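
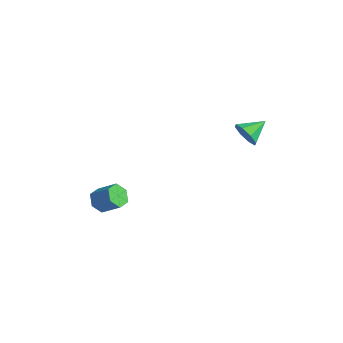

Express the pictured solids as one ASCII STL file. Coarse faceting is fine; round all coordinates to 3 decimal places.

solid 
facet normal -0.756 -0.258 -0.602
outer loop
vertex -2.614 -1.127 -4.371
vertex -2.883 -1.444 -3.897
vertex -3.019 -0.835 -3.987
endloop
endfacet
facet normal 0.123 0.848 -0.515
outer loop
vertex -2.614 -1.127 -4.371
vertex -3.019 -0.835 -3.987
vertex -1.767 -0.84 -3.696
endloop
endfacet
facet normal 0.123 0.847 -0.516
outer loop
vertex -1.767 -0.84 -3.696
vertex -3.019 -0.835 -3.987
vertex -2.172 -0.547 -3.312
endloop
endfacet
facet normal 0.756 0.256 0.602
outer loop
vertex -1.767 -0.84 -3.696
vertex -2.172 -0.547 -3.312
vertex -2.037 -1.156 -3.223
endloop
endfacet
facet normal -0.755 -0.258 -0.602
outer loop
vertex -3.019 -0.835 -3.987
vertex -2.883 -1.444 -3.897
vertex -3.288 -1.152 -3.514
endloop
endfacet
facet normal -0.496 0.825 0.271
outer loop
vertex -3.019 -0.835 -3.987
vertex -3.288 -1.152 -3.514
vertex -2.172 -0.547 -3.312
endloop
endfacet
facet normal -0.496 0.825 0.270
outer loop
vertex -2.172 -0.547 -3.312
vertex -3.288 -1.152 -3.514
vertex -2.442 -0.864 -2.839
endloop
endfacet
facet normal 0.756 0.256 0.603
outer loop
vertex -2.172 -0.547 -3.312
vertex -2.442 -0.864 -2.839
vertex -2.037 -1.156 -3.223
endloop
endfacet
facet normal -0.755 -0.257 -0.603
outer loop
vertex -3.288 -1.152 -3.514
vertex -2.883 -1.444 -3.897
vertex -3.153 -1.76 -3.424
endloop
endfacet
facet normal -0.619 -0.021 0.785
outer loop
vertex -3.288 -1.152 -3.514
vertex -3.153 -1.76 -3.424
vertex -2.442 -0.864 -2.839
endloop
endfacet
facet normal -0.619 -0.022 0.785
outer loop
vertex -2.442 -0.864 -2.839
vertex -3.153 -1.76 -3.424
vertex -2.306 -1.473 -2.749
endloop
endfacet
facet normal 0.756 0.258 0.602
outer loop
vertex -2.442 -0.864 -2.839
vertex -2.306 -1.473 -2.749
vertex -2.037 -1.156 -3.223
endloop
endfacet
facet normal -0.756 -0.256 -0.602
outer loop
vertex -3.153 -1.76 -3.424
vertex -2.883 -1.444 -3.897
vertex -2.748 -2.053 -3.808
endloop
endfacet
facet normal -0.124 -0.848 0.516
outer loop
vertex -3.153 -1.76 -3.424
vertex -2.748 -2.053 -3.808
vertex -2.306 -1.473 -2.749
endloop
endfacet
facet normal -0.123 -0.848 0.516
outer loop
vertex -2.306 -1.473 -2.749
vertex -2.748 -2.053 -3.808
vertex -1.901 -1.765 -3.133
endloop
endfacet
facet normal 0.756 0.258 0.602
outer loop
vertex -2.306 -1.473 -2.749
vertex -1.901 -1.765 -3.133
vertex -2.037 -1.156 -3.223
endloop
endfacet
facet normal -0.756 -0.256 -0.603
outer loop
vertex -2.748 -2.053 -3.808
vertex -2.883 -1.444 -3.897
vertex -2.478 -1.736 -4.281
endloop
endfacet
facet normal 0.496 -0.825 -0.270
outer loop
vertex -2.748 -2.053 -3.808
vertex -2.478 -1.736 -4.281
vertex -1.901 -1.765 -3.133
endloop
endfacet
facet normal 0.497 -0.825 -0.270
outer loop
vertex -1.901 -1.765 -3.133
vertex -2.478 -1.736 -4.281
vertex -1.632 -1.448 -3.606
endloop
endfacet
facet normal 0.755 0.258 0.602
outer loop
vertex -1.901 -1.765 -3.133
vertex -1.632 -1.448 -3.606
vertex -2.037 -1.156 -3.223
endloop
endfacet
facet normal -0.756 -0.258 -0.602
outer loop
vertex -2.478 -1.736 -4.281
vertex -2.883 -1.444 -3.897
vertex -2.614 -1.127 -4.371
endloop
endfacet
facet normal 0.619 0.022 -0.785
outer loop
vertex -2.478 -1.736 -4.281
vertex -2.614 -1.127 -4.371
vertex -1.632 -1.448 -3.606
endloop
endfacet
facet normal 0.619 0.021 -0.785
outer loop
vertex -1.632 -1.448 -3.606
vertex -2.614 -1.127 -4.371
vertex -1.767 -0.84 -3.696
endloop
endfacet
facet normal 0.755 0.257 0.603
outer loop
vertex -1.632 -1.448 -3.606
vertex -1.767 -0.84 -3.696
vertex -2.037 -1.156 -3.223
endloop
endfacet
facet normal -0.179 -0.908 -0.379
outer loop
vertex 3.284 1.518 1.547
vertex 2.861 1.391 2.051
vertex 2.802 1.658 1.44
endloop
endfacet
facet normal 0.343 0.723 -0.599
outer loop
vertex 3.284 1.518 1.547
vertex 2.802 1.658 1.44
vertex 3.059 2.389 2.469
endloop
endfacet
facet normal -0.180 -0.908 -0.379
outer loop
vertex 2.802 1.658 1.44
vertex 2.861 1.391 2.051
vertex 2.355 1.642 1.691
endloop
endfacet
facet normal -0.309 0.810 -0.498
outer loop
vertex 2.802 1.658 1.44
vertex 2.355 1.642 1.691
vertex 3.059 2.389 2.469
endloop
endfacet
facet normal -0.179 -0.907 -0.380
outer loop
vertex 2.355 1.642 1.691
vertex 2.861 1.391 2.051
vertex 2.205 1.478 2.153
endloop
endfacet
facet normal -0.730 0.683 0.005
outer loop
vertex 2.355 1.642 1.691
vertex 2.205 1.478 2.153
vertex 3.059 2.389 2.469
endloop
endfacet
facet normal -0.179 -0.908 -0.378
outer loop
vertex 2.205 1.478 2.153
vertex 2.861 1.391 2.051
vertex 2.439 1.264 2.556
endloop
endfacet
facet normal -0.672 0.418 0.612
outer loop
vertex 2.205 1.478 2.153
vertex 2.439 1.264 2.556
vertex 3.059 2.389 2.469
endloop
endfacet
facet normal -0.180 -0.908 -0.379
outer loop
vertex 2.439 1.264 2.556
vertex 2.861 1.391 2.051
vertex 2.92 1.124 2.663
endloop
endfacet
facet normal -0.167 0.167 0.972
outer loop
vertex 2.439 1.264 2.556
vertex 2.92 1.124 2.663
vertex 3.059 2.389 2.469
endloop
endfacet
facet normal -0.180 -0.908 -0.379
outer loop
vertex 2.92 1.124 2.663
vertex 2.861 1.391 2.051
vertex 3.367 1.14 2.412
endloop
endfacet
facet normal 0.486 0.080 0.870
outer loop
vertex 2.92 1.124 2.663
vertex 3.367 1.14 2.412
vertex 3.059 2.389 2.469
endloop
endfacet
facet normal -0.180 -0.908 -0.379
outer loop
vertex 3.367 1.14 2.412
vertex 2.861 1.391 2.051
vertex 3.518 1.303 1.95
endloop
endfacet
facet normal 0.906 0.207 0.369
outer loop
vertex 3.367 1.14 2.412
vertex 3.518 1.303 1.95
vertex 3.059 2.389 2.469
endloop
endfacet
facet normal -0.180 -0.907 -0.380
outer loop
vertex 3.518 1.303 1.95
vertex 2.861 1.391 2.051
vertex 3.284 1.518 1.547
endloop
endfacet
facet normal 0.848 0.473 -0.240
outer loop
vertex 3.518 1.303 1.95
vertex 3.284 1.518 1.547
vertex 3.059 2.389 2.469
endloop
endfacet

endsolid


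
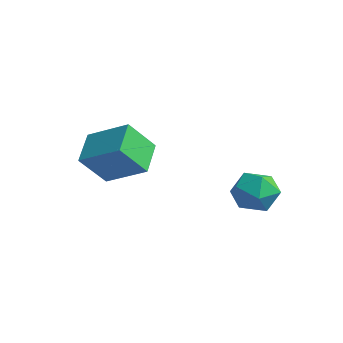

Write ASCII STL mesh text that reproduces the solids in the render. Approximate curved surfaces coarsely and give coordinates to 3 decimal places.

solid 
facet normal -0.972 -0.046 0.229
outer loop
vertex 0.119 3.238 -0.056
vertex 0.156 2.251 -0.098
vertex 0.335 2.717 0.756
endloop
endfacet
facet normal -0.669 0.531 0.519
outer loop
vertex 0.119 3.238 -0.056
vertex 0.335 2.717 0.756
vertex 0.835 3.545 0.553
endloop
endfacet
facet normal -0.389 0.921 -0.007
outer loop
vertex 0.119 3.238 -0.056
vertex 0.835 3.545 0.553
vertex 0.965 3.592 -0.425
endloop
endfacet
facet normal -0.517 0.585 -0.624
outer loop
vertex 0.119 3.238 -0.056
vertex 0.965 3.592 -0.425
vertex 0.546 2.792 -0.828
endloop
endfacet
facet normal -0.878 -0.013 -0.478
outer loop
vertex 0.119 3.238 -0.056
vertex 0.546 2.792 -0.828
vertex 0.156 2.251 -0.098
endloop
endfacet
facet normal -0.137 0.313 0.940
outer loop
vertex 0.835 3.545 0.553
vertex 0.335 2.717 0.756
vertex 1.314 2.748 0.888
endloop
endfacet
facet normal -0.626 -0.622 0.471
outer loop
vertex 0.335 2.717 0.756
vertex 0.156 2.251 -0.098
vertex 0.895 1.948 0.485
endloop
endfacet
facet normal -0.473 -0.568 -0.674
outer loop
vertex 0.156 2.251 -0.098
vertex 0.546 2.792 -0.828
vertex 1.025 1.995 -0.493
endloop
endfacet
facet normal 0.110 0.401 -0.910
outer loop
vertex 0.546 2.792 -0.828
vertex 0.965 3.592 -0.425
vertex 1.525 2.823 -0.696
endloop
endfacet
facet normal 0.318 0.944 0.088
outer loop
vertex 0.965 3.592 -0.425
vertex 0.835 3.545 0.553
vertex 1.704 3.289 0.158
endloop
endfacet
facet normal 0.517 -0.585 0.624
outer loop
vertex 1.741 2.302 0.116
vertex 1.314 2.748 0.888
vertex 0.895 1.948 0.485
endloop
endfacet
facet normal 0.389 -0.921 0.007
outer loop
vertex 1.741 2.302 0.116
vertex 0.895 1.948 0.485
vertex 1.025 1.995 -0.493
endloop
endfacet
facet normal 0.669 -0.531 -0.519
outer loop
vertex 1.741 2.302 0.116
vertex 1.025 1.995 -0.493
vertex 1.525 2.823 -0.696
endloop
endfacet
facet normal 0.972 0.046 -0.229
outer loop
vertex 1.741 2.302 0.116
vertex 1.525 2.823 -0.696
vertex 1.704 3.289 0.158
endloop
endfacet
facet normal 0.878 0.013 0.478
outer loop
vertex 1.741 2.302 0.116
vertex 1.704 3.289 0.158
vertex 1.314 2.748 0.888
endloop
endfacet
facet normal -0.110 -0.401 0.910
outer loop
vertex 0.895 1.948 0.485
vertex 1.314 2.748 0.888
vertex 0.335 2.717 0.756
endloop
endfacet
facet normal -0.318 -0.944 -0.088
outer loop
vertex 1.025 1.995 -0.493
vertex 0.895 1.948 0.485
vertex 0.156 2.251 -0.098
endloop
endfacet
facet normal 0.137 -0.313 -0.940
outer loop
vertex 1.525 2.823 -0.696
vertex 1.025 1.995 -0.493
vertex 0.546 2.792 -0.828
endloop
endfacet
facet normal 0.626 0.622 -0.471
outer loop
vertex 1.704 3.289 0.158
vertex 1.525 2.823 -0.696
vertex 0.965 3.592 -0.425
endloop
endfacet
facet normal 0.473 0.568 0.674
outer loop
vertex 1.314 2.748 0.888
vertex 1.704 3.289 0.158
vertex 0.835 3.545 0.553
endloop
endfacet
facet normal -0.602 0.641 0.476
outer loop
vertex -3.508 -1.278 2.251
vertex -2.056 -0.519 3.065
vertex -3.367 -0.239 1.029
endloop
endfacet
facet normal -0.794 -0.415 -0.445
outer loop
vertex -2.464 -1.201 0.315
vertex -3.508 -1.278 2.251
vertex -3.367 -0.239 1.029
endloop
endfacet
facet normal -0.602 0.641 0.476
outer loop
vertex -3.367 -0.239 1.029
vertex -2.056 -0.519 3.065
vertex -1.915 0.52 1.843
endloop
endfacet
facet normal 0.088 0.646 -0.759
outer loop
vertex -1.915 0.52 1.843
vertex -2.464 -1.201 0.315
vertex -3.367 -0.239 1.029
endloop
endfacet
facet normal -0.088 -0.646 0.759
outer loop
vertex -3.508 -1.278 2.251
vertex -1.153 -1.481 2.351
vertex -2.056 -0.519 3.065
endloop
endfacet
facet normal -0.794 -0.415 -0.445
outer loop
vertex -2.605 -2.24 1.537
vertex -3.508 -1.278 2.251
vertex -2.464 -1.201 0.315
endloop
endfacet
facet normal -0.088 -0.646 0.759
outer loop
vertex -2.605 -2.24 1.537
vertex -1.153 -1.481 2.351
vertex -3.508 -1.278 2.251
endloop
endfacet
facet normal 0.794 0.415 0.445
outer loop
vertex -2.056 -0.519 3.065
vertex -1.153 -1.481 2.351
vertex -1.915 0.52 1.843
endloop
endfacet
facet normal 0.088 0.646 -0.759
outer loop
vertex -1.012 -0.442 1.129
vertex -2.464 -1.201 0.315
vertex -1.915 0.52 1.843
endloop
endfacet
facet normal 0.794 0.415 0.445
outer loop
vertex -1.915 0.52 1.843
vertex -1.153 -1.481 2.351
vertex -1.012 -0.442 1.129
endloop
endfacet
facet normal 0.602 -0.641 -0.476
outer loop
vertex -1.012 -0.442 1.129
vertex -2.605 -2.24 1.537
vertex -2.464 -1.201 0.315
endloop
endfacet
facet normal 0.602 -0.641 -0.476
outer loop
vertex -1.153 -1.481 2.351
vertex -2.605 -2.24 1.537
vertex -1.012 -0.442 1.129
endloop
endfacet

endsolid


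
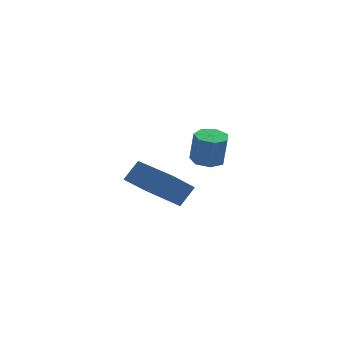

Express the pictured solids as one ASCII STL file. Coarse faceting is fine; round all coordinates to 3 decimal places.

solid 
facet normal -0.406 -0.644 0.648
outer loop
vertex 0.569 -3.213 -0.137
vertex -1.13 -2.069 -0.065
vertex 0.177 -3.747 -0.913
endloop
endfacet
facet normal 0.829 -0.558 -0.035
outer loop
vertex 0.73 -2.871 -1.795
vertex 0.569 -3.213 -0.137
vertex 0.177 -3.747 -0.913
endloop
endfacet
facet normal -0.406 -0.644 0.648
outer loop
vertex 0.177 -3.747 -0.913
vertex -1.13 -2.069 -0.065
vertex -1.522 -2.603 -0.841
endloop
endfacet
facet normal -0.384 -0.523 -0.761
outer loop
vertex -1.522 -2.603 -0.841
vertex 0.73 -2.871 -1.795
vertex 0.177 -3.747 -0.913
endloop
endfacet
facet normal 0.384 0.523 0.761
outer loop
vertex 0.569 -3.213 -0.137
vertex -0.577 -1.193 -0.947
vertex -1.13 -2.069 -0.065
endloop
endfacet
facet normal 0.829 -0.558 -0.035
outer loop
vertex 1.122 -2.337 -1.019
vertex 0.569 -3.213 -0.137
vertex 0.73 -2.871 -1.795
endloop
endfacet
facet normal 0.384 0.523 0.761
outer loop
vertex 1.122 -2.337 -1.019
vertex -0.577 -1.193 -0.947
vertex 0.569 -3.213 -0.137
endloop
endfacet
facet normal -0.829 0.558 0.035
outer loop
vertex -1.13 -2.069 -0.065
vertex -0.577 -1.193 -0.947
vertex -1.522 -2.603 -0.841
endloop
endfacet
facet normal -0.384 -0.523 -0.761
outer loop
vertex -0.969 -1.727 -1.723
vertex 0.73 -2.871 -1.795
vertex -1.522 -2.603 -0.841
endloop
endfacet
facet normal -0.829 0.558 0.035
outer loop
vertex -1.522 -2.603 -0.841
vertex -0.577 -1.193 -0.947
vertex -0.969 -1.727 -1.723
endloop
endfacet
facet normal 0.406 0.644 -0.648
outer loop
vertex -0.969 -1.727 -1.723
vertex 1.122 -2.337 -1.019
vertex 0.73 -2.871 -1.795
endloop
endfacet
facet normal 0.406 0.644 -0.648
outer loop
vertex -0.577 -1.193 -0.947
vertex 1.122 -2.337 -1.019
vertex -0.969 -1.727 -1.723
endloop
endfacet
facet normal -0.148 0.104 -0.984
outer loop
vertex 0.94 2.303 -1.444
vertex 0.397 1.862 -1.409
vertex 0.4 2.559 -1.336
endloop
endfacet
facet normal 0.433 0.901 0.030
outer loop
vertex 0.94 2.303 -1.444
vertex 0.4 2.559 -1.336
vertex 1.146 2.158 -0.066
endloop
endfacet
facet normal 0.433 0.901 0.030
outer loop
vertex 1.146 2.158 -0.066
vertex 0.4 2.559 -1.336
vertex 0.606 2.414 0.041
endloop
endfacet
facet normal 0.146 -0.102 0.984
outer loop
vertex 1.146 2.158 -0.066
vertex 0.606 2.414 0.041
vertex 0.603 1.718 -0.031
endloop
endfacet
facet normal -0.147 0.104 -0.984
outer loop
vertex 0.4 2.559 -1.336
vertex 0.397 1.862 -1.409
vertex -0.143 2.29 -1.283
endloop
endfacet
facet normal -0.426 0.891 0.158
outer loop
vertex 0.4 2.559 -1.336
vertex -0.143 2.29 -1.283
vertex 0.606 2.414 0.041
endloop
endfacet
facet normal -0.425 0.891 0.157
outer loop
vertex 0.606 2.414 0.041
vertex -0.143 2.29 -1.283
vertex 0.064 2.146 0.094
endloop
endfacet
facet normal 0.147 -0.102 0.984
outer loop
vertex 0.606 2.414 0.041
vertex 0.064 2.146 0.094
vertex 0.603 1.718 -0.031
endloop
endfacet
facet normal -0.147 0.104 -0.984
outer loop
vertex -0.143 2.29 -1.283
vertex 0.397 1.862 -1.409
vertex -0.279 1.7 -1.325
endloop
endfacet
facet normal -0.963 0.210 0.167
outer loop
vertex -0.143 2.29 -1.283
vertex -0.279 1.7 -1.325
vertex 0.064 2.146 0.094
endloop
endfacet
facet normal -0.963 0.212 0.166
outer loop
vertex 0.064 2.146 0.094
vertex -0.279 1.7 -1.325
vertex -0.073 1.555 0.053
endloop
endfacet
facet normal 0.147 -0.102 0.984
outer loop
vertex 0.064 2.146 0.094
vertex -0.073 1.555 0.053
vertex 0.603 1.718 -0.031
endloop
endfacet
facet normal -0.147 0.104 -0.984
outer loop
vertex -0.279 1.7 -1.325
vertex 0.397 1.862 -1.409
vertex 0.094 1.232 -1.43
endloop
endfacet
facet normal -0.776 -0.629 0.050
outer loop
vertex -0.279 1.7 -1.325
vertex 0.094 1.232 -1.43
vertex -0.073 1.555 0.053
endloop
endfacet
facet normal -0.776 -0.629 0.050
outer loop
vertex -0.073 1.555 0.053
vertex 0.094 1.232 -1.43
vertex 0.3 1.087 -0.052
endloop
endfacet
facet normal 0.147 -0.103 0.984
outer loop
vertex -0.073 1.555 0.053
vertex 0.3 1.087 -0.052
vertex 0.603 1.718 -0.031
endloop
endfacet
facet normal -0.147 0.103 -0.984
outer loop
vertex 0.094 1.232 -1.43
vertex 0.397 1.862 -1.409
vertex 0.695 1.239 -1.519
endloop
endfacet
facet normal -0.004 -0.995 -0.104
outer loop
vertex 0.094 1.232 -1.43
vertex 0.695 1.239 -1.519
vertex 0.3 1.087 -0.052
endloop
endfacet
facet normal -0.004 -0.995 -0.104
outer loop
vertex 0.3 1.087 -0.052
vertex 0.695 1.239 -1.519
vertex 0.901 1.094 -0.142
endloop
endfacet
facet normal 0.148 -0.104 0.983
outer loop
vertex 0.3 1.087 -0.052
vertex 0.901 1.094 -0.142
vertex 0.603 1.718 -0.031
endloop
endfacet
facet normal -0.147 0.104 -0.984
outer loop
vertex 0.695 1.239 -1.519
vertex 0.397 1.862 -1.409
vertex 1.071 1.715 -1.525
endloop
endfacet
facet normal 0.771 -0.611 -0.180
outer loop
vertex 0.695 1.239 -1.519
vertex 1.071 1.715 -1.525
vertex 0.901 1.094 -0.142
endloop
endfacet
facet normal 0.771 -0.611 -0.180
outer loop
vertex 0.901 1.094 -0.142
vertex 1.071 1.715 -1.525
vertex 1.277 1.57 -0.148
endloop
endfacet
facet normal 0.148 -0.104 0.983
outer loop
vertex 0.901 1.094 -0.142
vertex 1.277 1.57 -0.148
vertex 0.603 1.718 -0.031
endloop
endfacet
facet normal -0.147 0.103 -0.984
outer loop
vertex 1.071 1.715 -1.525
vertex 0.397 1.862 -1.409
vertex 0.94 2.303 -1.444
endloop
endfacet
facet normal 0.965 0.232 -0.120
outer loop
vertex 1.071 1.715 -1.525
vertex 0.94 2.303 -1.444
vertex 1.277 1.57 -0.148
endloop
endfacet
facet normal 0.965 0.232 -0.120
outer loop
vertex 1.277 1.57 -0.148
vertex 0.94 2.303 -1.444
vertex 1.146 2.158 -0.066
endloop
endfacet
facet normal 0.148 -0.104 0.984
outer loop
vertex 1.277 1.57 -0.148
vertex 1.146 2.158 -0.066
vertex 0.603 1.718 -0.031
endloop
endfacet

endsolid


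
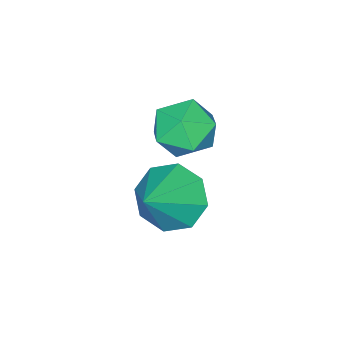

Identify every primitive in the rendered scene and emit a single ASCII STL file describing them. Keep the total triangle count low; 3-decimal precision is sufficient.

solid 
facet normal -0.871 -0.313 0.379
outer loop
vertex -4.285 0.534 0.744
vertex -3.891 -0.448 0.839
vertex -3.791 0.243 1.639
endloop
endfacet
facet normal -0.755 0.373 0.538
outer loop
vertex -4.285 0.534 0.744
vertex -3.791 0.243 1.639
vertex -3.613 1.203 1.223
endloop
endfacet
facet normal -0.677 0.732 -0.074
outer loop
vertex -4.285 0.534 0.744
vertex -3.613 1.203 1.223
vertex -3.603 1.106 0.165
endloop
endfacet
facet normal -0.744 0.267 -0.612
outer loop
vertex -4.285 0.534 0.744
vertex -3.603 1.106 0.165
vertex -3.775 0.085 -0.072
endloop
endfacet
facet normal -0.864 -0.379 -0.332
outer loop
vertex -4.285 0.534 0.744
vertex -3.775 0.085 -0.072
vertex -3.891 -0.448 0.839
endloop
endfacet
facet normal -0.141 0.415 0.899
outer loop
vertex -3.613 1.203 1.223
vertex -3.791 0.243 1.639
vertex -2.805 0.635 1.612
endloop
endfacet
facet normal -0.329 -0.694 0.641
outer loop
vertex -3.791 0.243 1.639
vertex -3.891 -0.448 0.839
vertex -2.977 -0.386 1.375
endloop
endfacet
facet normal -0.318 -0.800 -0.509
outer loop
vertex -3.891 -0.448 0.839
vertex -3.775 0.085 -0.072
vertex -2.967 -0.483 0.317
endloop
endfacet
facet normal -0.123 0.244 -0.962
outer loop
vertex -3.775 0.085 -0.072
vertex -3.603 1.106 0.165
vertex -2.789 0.477 -0.099
endloop
endfacet
facet normal -0.014 0.996 -0.091
outer loop
vertex -3.603 1.106 0.165
vertex -3.613 1.203 1.223
vertex -2.689 1.168 0.701
endloop
endfacet
facet normal 0.744 -0.267 0.612
outer loop
vertex -2.295 0.186 0.796
vertex -2.805 0.635 1.612
vertex -2.977 -0.386 1.375
endloop
endfacet
facet normal 0.677 -0.732 0.074
outer loop
vertex -2.295 0.186 0.796
vertex -2.977 -0.386 1.375
vertex -2.967 -0.483 0.317
endloop
endfacet
facet normal 0.755 -0.373 -0.538
outer loop
vertex -2.295 0.186 0.796
vertex -2.967 -0.483 0.317
vertex -2.789 0.477 -0.099
endloop
endfacet
facet normal 0.871 0.313 -0.379
outer loop
vertex -2.295 0.186 0.796
vertex -2.789 0.477 -0.099
vertex -2.689 1.168 0.701
endloop
endfacet
facet normal 0.864 0.379 0.332
outer loop
vertex -2.295 0.186 0.796
vertex -2.689 1.168 0.701
vertex -2.805 0.635 1.612
endloop
endfacet
facet normal 0.123 -0.244 0.962
outer loop
vertex -2.977 -0.386 1.375
vertex -2.805 0.635 1.612
vertex -3.791 0.243 1.639
endloop
endfacet
facet normal 0.014 -0.996 0.091
outer loop
vertex -2.967 -0.483 0.317
vertex -2.977 -0.386 1.375
vertex -3.891 -0.448 0.839
endloop
endfacet
facet normal 0.141 -0.415 -0.899
outer loop
vertex -2.789 0.477 -0.099
vertex -2.967 -0.483 0.317
vertex -3.775 0.085 -0.072
endloop
endfacet
facet normal 0.329 0.694 -0.641
outer loop
vertex -2.689 1.168 0.701
vertex -2.789 0.477 -0.099
vertex -3.603 1.106 0.165
endloop
endfacet
facet normal 0.318 0.800 0.509
outer loop
vertex -2.805 0.635 1.612
vertex -2.689 1.168 0.701
vertex -3.613 1.203 1.223
endloop
endfacet
facet normal -0.786 -0.135 -0.604
outer loop
vertex -0.53 1.104 -0.582
vertex -1.159 1.66 0.112
vertex -0.543 1.922 -0.748
endloop
endfacet
facet normal 0.925 -0.061 -0.374
outer loop
vertex -0.53 1.104 -0.582
vertex -0.543 1.922 -0.748
vertex 0.239 1.9 1.188
endloop
endfacet
facet normal -0.786 -0.133 -0.604
outer loop
vertex -0.543 1.922 -0.748
vertex -1.159 1.66 0.112
vertex -0.916 2.586 -0.409
endloop
endfacet
facet normal 0.758 0.579 -0.300
outer loop
vertex -0.543 1.922 -0.748
vertex -0.916 2.586 -0.409
vertex 0.239 1.9 1.188
endloop
endfacet
facet normal -0.786 -0.134 -0.604
outer loop
vertex -0.916 2.586 -0.409
vertex -1.159 1.66 0.112
vertex -1.432 2.709 0.235
endloop
endfacet
facet normal 0.374 0.919 0.124
outer loop
vertex -0.916 2.586 -0.409
vertex -1.432 2.709 0.235
vertex 0.239 1.9 1.188
endloop
endfacet
facet normal -0.786 -0.134 -0.604
outer loop
vertex -1.432 2.709 0.235
vertex -1.159 1.66 0.112
vertex -1.788 2.217 0.807
endloop
endfacet
facet normal -0.004 0.759 0.651
outer loop
vertex -1.432 2.709 0.235
vertex -1.788 2.217 0.807
vertex 0.239 1.9 1.188
endloop
endfacet
facet normal -0.786 -0.133 -0.604
outer loop
vertex -1.788 2.217 0.807
vertex -1.159 1.66 0.112
vertex -1.776 1.399 0.972
endloop
endfacet
facet normal -0.152 0.193 0.969
outer loop
vertex -1.788 2.217 0.807
vertex -1.776 1.399 0.972
vertex 0.239 1.9 1.188
endloop
endfacet
facet normal -0.785 -0.135 -0.604
outer loop
vertex -1.776 1.399 0.972
vertex -1.159 1.66 0.112
vertex -1.402 0.735 0.634
endloop
endfacet
facet normal 0.015 -0.447 0.895
outer loop
vertex -1.776 1.399 0.972
vertex -1.402 0.735 0.634
vertex 0.239 1.9 1.188
endloop
endfacet
facet normal -0.786 -0.134 -0.604
outer loop
vertex -1.402 0.735 0.634
vertex -1.159 1.66 0.112
vertex -0.886 0.612 -0.01
endloop
endfacet
facet normal 0.400 -0.787 0.470
outer loop
vertex -1.402 0.735 0.634
vertex -0.886 0.612 -0.01
vertex 0.239 1.9 1.188
endloop
endfacet
facet normal -0.785 -0.134 -0.604
outer loop
vertex -0.886 0.612 -0.01
vertex -1.159 1.66 0.112
vertex -0.53 1.104 -0.582
endloop
endfacet
facet normal 0.777 -0.627 -0.056
outer loop
vertex -0.886 0.612 -0.01
vertex -0.53 1.104 -0.582
vertex 0.239 1.9 1.188
endloop
endfacet

endsolid


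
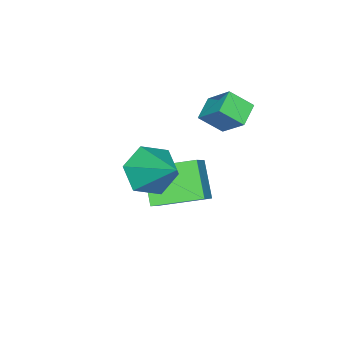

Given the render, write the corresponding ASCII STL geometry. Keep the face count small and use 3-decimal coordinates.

solid 
facet normal -0.335 -0.739 -0.584
outer loop
vertex 4.107 0.595 3.497
vertex 3.361 1.259 3.085
vertex 4.333 1.185 2.621
endloop
endfacet
facet normal 0.976 -0.065 0.208
outer loop
vertex 4.107 0.595 3.497
vertex 4.333 1.185 2.621
vertex 4.079 2.841 4.335
endloop
endfacet
facet normal -0.335 -0.739 -0.584
outer loop
vertex 4.333 1.185 2.621
vertex 3.361 1.259 3.085
vertex 3.587 1.849 2.209
endloop
endfacet
facet normal 0.722 0.548 -0.423
outer loop
vertex 4.333 1.185 2.621
vertex 3.587 1.849 2.209
vertex 4.079 2.841 4.335
endloop
endfacet
facet normal -0.335 -0.739 -0.584
outer loop
vertex 3.587 1.849 2.209
vertex 3.361 1.259 3.085
vertex 2.615 1.923 2.673
endloop
endfacet
facet normal -0.120 0.910 -0.397
outer loop
vertex 3.587 1.849 2.209
vertex 2.615 1.923 2.673
vertex 4.079 2.841 4.335
endloop
endfacet
facet normal -0.336 -0.739 -0.584
outer loop
vertex 2.615 1.923 2.673
vertex 3.361 1.259 3.085
vertex 2.389 1.333 3.55
endloop
endfacet
facet normal -0.707 0.657 0.260
outer loop
vertex 2.615 1.923 2.673
vertex 2.389 1.333 3.55
vertex 4.079 2.841 4.335
endloop
endfacet
facet normal -0.336 -0.739 -0.584
outer loop
vertex 2.389 1.333 3.55
vertex 3.361 1.259 3.085
vertex 3.135 0.669 3.961
endloop
endfacet
facet normal -0.452 0.043 0.891
outer loop
vertex 2.389 1.333 3.55
vertex 3.135 0.669 3.961
vertex 4.079 2.841 4.335
endloop
endfacet
facet normal -0.335 -0.739 -0.584
outer loop
vertex 3.135 0.669 3.961
vertex 3.361 1.259 3.085
vertex 4.107 0.595 3.497
endloop
endfacet
facet normal 0.389 -0.318 0.865
outer loop
vertex 3.135 0.669 3.961
vertex 4.107 0.595 3.497
vertex 4.079 2.841 4.335
endloop
endfacet
facet normal -0.489 0.832 0.263
outer loop
vertex -0.884 0.721 0.482
vertex 0.132 1.047 1.342
vertex -0.09 1.589 -0.786
endloop
endfacet
facet normal -0.741 -0.238 -0.627
outer loop
vertex 0.908 -0.107 -1.322
vertex -0.884 0.721 0.482
vertex -0.09 1.589 -0.786
endloop
endfacet
facet normal -0.489 0.832 0.263
outer loop
vertex -0.09 1.589 -0.786
vertex 0.132 1.047 1.342
vertex 0.926 1.915 0.074
endloop
endfacet
facet normal 0.459 0.502 -0.733
outer loop
vertex 0.926 1.915 0.074
vertex 0.908 -0.107 -1.322
vertex -0.09 1.589 -0.786
endloop
endfacet
facet normal -0.459 -0.502 0.733
outer loop
vertex -0.884 0.721 0.482
vertex 1.13 -0.649 0.806
vertex 0.132 1.047 1.342
endloop
endfacet
facet normal -0.741 -0.238 -0.627
outer loop
vertex 0.114 -0.975 -0.054
vertex -0.884 0.721 0.482
vertex 0.908 -0.107 -1.322
endloop
endfacet
facet normal -0.459 -0.502 0.733
outer loop
vertex 0.114 -0.975 -0.054
vertex 1.13 -0.649 0.806
vertex -0.884 0.721 0.482
endloop
endfacet
facet normal 0.741 0.238 0.627
outer loop
vertex 0.132 1.047 1.342
vertex 1.13 -0.649 0.806
vertex 0.926 1.915 0.074
endloop
endfacet
facet normal 0.459 0.502 -0.733
outer loop
vertex 1.924 0.219 -0.462
vertex 0.908 -0.107 -1.322
vertex 0.926 1.915 0.074
endloop
endfacet
facet normal 0.741 0.238 0.627
outer loop
vertex 0.926 1.915 0.074
vertex 1.13 -0.649 0.806
vertex 1.924 0.219 -0.462
endloop
endfacet
facet normal 0.489 -0.832 -0.263
outer loop
vertex 1.924 0.219 -0.462
vertex 0.114 -0.975 -0.054
vertex 0.908 -0.107 -1.322
endloop
endfacet
facet normal 0.489 -0.832 -0.263
outer loop
vertex 1.13 -0.649 0.806
vertex 0.114 -0.975 -0.054
vertex 1.924 0.219 -0.462
endloop
endfacet
facet normal -0.904 -0.169 0.392
outer loop
vertex -1.014 1.68 4.723
vertex -1.474 2.462 3.999
vertex -1.247 0.623 3.729
endloop
endfacet
facet normal 0.396 -0.674 0.624
outer loop
vertex -0.306 0.798 3.321
vertex -1.014 1.68 4.723
vertex -1.247 0.623 3.729
endloop
endfacet
facet normal -0.904 -0.169 0.392
outer loop
vertex -1.247 0.623 3.729
vertex -1.474 2.462 3.999
vertex -1.707 1.404 3.005
endloop
endfacet
facet normal -0.159 -0.720 -0.676
outer loop
vertex -1.707 1.404 3.005
vertex -0.306 0.798 3.321
vertex -1.247 0.623 3.729
endloop
endfacet
facet normal 0.159 0.720 0.676
outer loop
vertex -1.014 1.68 4.723
vertex -0.533 2.637 3.591
vertex -1.474 2.462 3.999
endloop
endfacet
facet normal 0.396 -0.673 0.624
outer loop
vertex -0.073 1.856 4.315
vertex -1.014 1.68 4.723
vertex -0.306 0.798 3.321
endloop
endfacet
facet normal 0.158 0.720 0.676
outer loop
vertex -0.073 1.856 4.315
vertex -0.533 2.637 3.591
vertex -1.014 1.68 4.723
endloop
endfacet
facet normal -0.396 0.674 -0.624
outer loop
vertex -1.474 2.462 3.999
vertex -0.533 2.637 3.591
vertex -1.707 1.404 3.005
endloop
endfacet
facet normal -0.159 -0.719 -0.676
outer loop
vertex -0.766 1.58 2.597
vertex -0.306 0.798 3.321
vertex -1.707 1.404 3.005
endloop
endfacet
facet normal -0.396 0.674 -0.624
outer loop
vertex -1.707 1.404 3.005
vertex -0.533 2.637 3.591
vertex -0.766 1.58 2.597
endloop
endfacet
facet normal 0.904 0.169 -0.392
outer loop
vertex -0.766 1.58 2.597
vertex -0.073 1.856 4.315
vertex -0.306 0.798 3.321
endloop
endfacet
facet normal 0.904 0.169 -0.392
outer loop
vertex -0.533 2.637 3.591
vertex -0.073 1.856 4.315
vertex -0.766 1.58 2.597
endloop
endfacet

endsolid


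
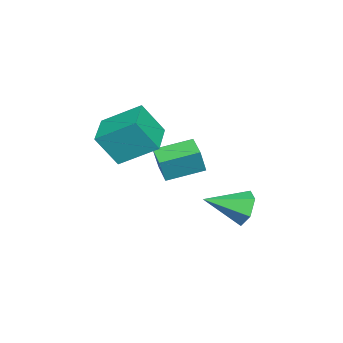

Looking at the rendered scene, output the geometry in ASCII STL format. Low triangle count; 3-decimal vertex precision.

solid 
facet normal -0.805 -0.546 0.231
outer loop
vertex -2.197 -0.618 0.25
vertex -3.027 0.782 0.666
vertex -2.603 -0.512 -0.916
endloop
endfacet
facet normal 0.494 -0.833 -0.248
outer loop
vertex -1.733 0.078 -1.166
vertex -2.197 -0.618 0.25
vertex -2.603 -0.512 -0.916
endloop
endfacet
facet normal -0.805 -0.546 0.231
outer loop
vertex -2.603 -0.512 -0.916
vertex -3.027 0.782 0.666
vertex -3.433 0.888 -0.501
endloop
endfacet
facet normal -0.328 0.085 -0.941
outer loop
vertex -3.433 0.888 -0.501
vertex -1.733 0.078 -1.166
vertex -2.603 -0.512 -0.916
endloop
endfacet
facet normal 0.328 -0.085 0.941
outer loop
vertex -2.197 -0.618 0.25
vertex -2.157 1.372 0.416
vertex -3.027 0.782 0.666
endloop
endfacet
facet normal 0.494 -0.833 -0.248
outer loop
vertex -1.327 -0.028 0.001
vertex -2.197 -0.618 0.25
vertex -1.733 0.078 -1.166
endloop
endfacet
facet normal 0.327 -0.085 0.941
outer loop
vertex -1.327 -0.028 0.001
vertex -2.157 1.372 0.416
vertex -2.197 -0.618 0.25
endloop
endfacet
facet normal -0.494 0.833 0.248
outer loop
vertex -3.027 0.782 0.666
vertex -2.157 1.372 0.416
vertex -3.433 0.888 -0.501
endloop
endfacet
facet normal -0.327 0.086 -0.941
outer loop
vertex -2.563 1.478 -0.75
vertex -1.733 0.078 -1.166
vertex -3.433 0.888 -0.501
endloop
endfacet
facet normal -0.494 0.833 0.248
outer loop
vertex -3.433 0.888 -0.501
vertex -2.157 1.372 0.416
vertex -2.563 1.478 -0.75
endloop
endfacet
facet normal 0.805 0.546 -0.231
outer loop
vertex -2.563 1.478 -0.75
vertex -1.327 -0.028 0.001
vertex -1.733 0.078 -1.166
endloop
endfacet
facet normal 0.805 0.546 -0.231
outer loop
vertex -2.157 1.372 0.416
vertex -1.327 -0.028 0.001
vertex -2.563 1.478 -0.75
endloop
endfacet
facet normal -0.971 -0.209 0.121
outer loop
vertex -1.749 -2.584 1.728
vertex -1.97 -0.976 2.734
vertex -2.1 -1.759 0.331
endloop
endfacet
facet normal 0.116 -0.842 -0.526
outer loop
vertex -0.45 -1.404 0.126
vertex -1.749 -2.584 1.728
vertex -2.1 -1.759 0.331
endloop
endfacet
facet normal -0.971 -0.209 0.121
outer loop
vertex -2.1 -1.759 0.331
vertex -1.97 -0.976 2.734
vertex -2.321 -0.151 1.337
endloop
endfacet
facet normal -0.212 0.497 -0.841
outer loop
vertex -2.321 -0.151 1.337
vertex -0.45 -1.404 0.126
vertex -2.1 -1.759 0.331
endloop
endfacet
facet normal 0.212 -0.497 0.841
outer loop
vertex -1.749 -2.584 1.728
vertex -0.32 -0.621 2.529
vertex -1.97 -0.976 2.734
endloop
endfacet
facet normal 0.116 -0.842 -0.526
outer loop
vertex -0.099 -2.229 1.523
vertex -1.749 -2.584 1.728
vertex -0.45 -1.404 0.126
endloop
endfacet
facet normal 0.212 -0.497 0.841
outer loop
vertex -0.099 -2.229 1.523
vertex -0.32 -0.621 2.529
vertex -1.749 -2.584 1.728
endloop
endfacet
facet normal -0.116 0.842 0.526
outer loop
vertex -1.97 -0.976 2.734
vertex -0.32 -0.621 2.529
vertex -2.321 -0.151 1.337
endloop
endfacet
facet normal -0.212 0.497 -0.841
outer loop
vertex -0.671 0.204 1.132
vertex -0.45 -1.404 0.126
vertex -2.321 -0.151 1.337
endloop
endfacet
facet normal -0.116 0.842 0.526
outer loop
vertex -2.321 -0.151 1.337
vertex -0.32 -0.621 2.529
vertex -0.671 0.204 1.132
endloop
endfacet
facet normal 0.971 0.209 -0.121
outer loop
vertex -0.671 0.204 1.132
vertex -0.099 -2.229 1.523
vertex -0.45 -1.404 0.126
endloop
endfacet
facet normal 0.971 0.209 -0.121
outer loop
vertex -0.32 -0.621 2.529
vertex -0.099 -2.229 1.523
vertex -0.671 0.204 1.132
endloop
endfacet
facet normal -0.436 0.826 -0.356
outer loop
vertex -2.878 2.839 -3.827
vertex -3.423 2.865 -3.099
vertex -2.622 3.295 -3.082
endloop
endfacet
facet normal 0.957 -0.088 -0.275
outer loop
vertex -2.878 2.839 -3.827
vertex -2.622 3.295 -3.082
vertex -2.617 1.335 -2.441
endloop
endfacet
facet normal -0.436 0.827 -0.355
outer loop
vertex -2.622 3.295 -3.082
vertex -3.423 2.865 -3.099
vertex -3.167 3.32 -2.354
endloop
endfacet
facet normal 0.789 0.193 0.584
outer loop
vertex -2.622 3.295 -3.082
vertex -3.167 3.32 -2.354
vertex -2.617 1.335 -2.441
endloop
endfacet
facet normal -0.436 0.827 -0.355
outer loop
vertex -3.167 3.32 -2.354
vertex -3.423 2.865 -3.099
vertex -3.969 2.89 -2.371
endloop
endfacet
facet normal 0.002 -0.043 0.999
outer loop
vertex -3.167 3.32 -2.354
vertex -3.969 2.89 -2.371
vertex -2.617 1.335 -2.441
endloop
endfacet
facet normal -0.437 0.826 -0.356
outer loop
vertex -3.969 2.89 -2.371
vertex -3.423 2.865 -3.099
vertex -4.225 2.434 -3.116
endloop
endfacet
facet normal -0.616 -0.560 0.554
outer loop
vertex -3.969 2.89 -2.371
vertex -4.225 2.434 -3.116
vertex -2.617 1.335 -2.441
endloop
endfacet
facet normal -0.437 0.826 -0.356
outer loop
vertex -4.225 2.434 -3.116
vertex -3.423 2.865 -3.099
vertex -3.679 2.409 -3.844
endloop
endfacet
facet normal -0.446 -0.841 -0.306
outer loop
vertex -4.225 2.434 -3.116
vertex -3.679 2.409 -3.844
vertex -2.617 1.335 -2.441
endloop
endfacet
facet normal -0.436 0.826 -0.356
outer loop
vertex -3.679 2.409 -3.844
vertex -3.423 2.865 -3.099
vertex -2.878 2.839 -3.827
endloop
endfacet
facet normal 0.340 -0.605 -0.720
outer loop
vertex -3.679 2.409 -3.844
vertex -2.878 2.839 -3.827
vertex -2.617 1.335 -2.441
endloop
endfacet

endsolid


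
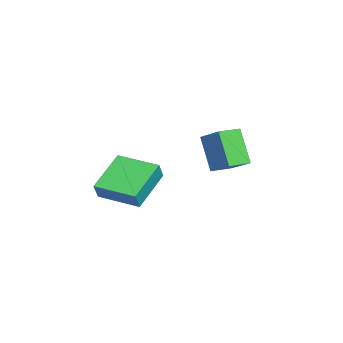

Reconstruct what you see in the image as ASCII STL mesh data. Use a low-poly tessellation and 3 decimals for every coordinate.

solid 
facet normal -0.838 0.319 0.442
outer loop
vertex 0.621 -2.498 2.334
vertex 1.303 -0.588 2.248
vertex 0.221 -2.393 1.5
endloop
endfacet
facet normal -0.336 -0.941 0.043
outer loop
vertex 2.057 -3.092 0.532
vertex 0.621 -2.498 2.334
vertex 0.221 -2.393 1.5
endloop
endfacet
facet normal -0.838 0.319 0.442
outer loop
vertex 0.221 -2.393 1.5
vertex 1.303 -0.588 2.248
vertex 0.904 -0.483 1.415
endloop
endfacet
facet normal -0.429 0.114 -0.896
outer loop
vertex 0.904 -0.483 1.415
vertex 2.057 -3.092 0.532
vertex 0.221 -2.393 1.5
endloop
endfacet
facet normal 0.429 -0.113 0.896
outer loop
vertex 0.621 -2.498 2.334
vertex 3.139 -1.287 1.28
vertex 1.303 -0.588 2.248
endloop
endfacet
facet normal -0.336 -0.941 0.042
outer loop
vertex 2.456 -3.197 1.365
vertex 0.621 -2.498 2.334
vertex 2.057 -3.092 0.532
endloop
endfacet
facet normal 0.430 -0.114 0.896
outer loop
vertex 2.456 -3.197 1.365
vertex 3.139 -1.287 1.28
vertex 0.621 -2.498 2.334
endloop
endfacet
facet normal 0.336 0.941 -0.042
outer loop
vertex 1.303 -0.588 2.248
vertex 3.139 -1.287 1.28
vertex 0.904 -0.483 1.415
endloop
endfacet
facet normal -0.430 0.113 -0.896
outer loop
vertex 2.739 -1.182 0.446
vertex 2.057 -3.092 0.532
vertex 0.904 -0.483 1.415
endloop
endfacet
facet normal 0.336 0.941 -0.043
outer loop
vertex 0.904 -0.483 1.415
vertex 3.139 -1.287 1.28
vertex 2.739 -1.182 0.446
endloop
endfacet
facet normal 0.838 -0.319 -0.442
outer loop
vertex 2.739 -1.182 0.446
vertex 2.456 -3.197 1.365
vertex 2.057 -3.092 0.532
endloop
endfacet
facet normal 0.838 -0.319 -0.442
outer loop
vertex 3.139 -1.287 1.28
vertex 2.456 -3.197 1.365
vertex 2.739 -1.182 0.446
endloop
endfacet
facet normal -0.486 -0.304 0.820
outer loop
vertex -2.498 1.438 2.539
vertex -3.281 2.295 2.393
vertex -3.364 0.5 1.678
endloop
endfacet
facet normal 0.669 -0.732 0.124
outer loop
vertex -2.399 1.105 0.047
vertex -2.498 1.438 2.539
vertex -3.364 0.5 1.678
endloop
endfacet
facet normal -0.485 -0.304 0.820
outer loop
vertex -3.364 0.5 1.678
vertex -3.281 2.295 2.393
vertex -4.148 1.357 1.532
endloop
endfacet
facet normal -0.562 -0.610 -0.559
outer loop
vertex -4.148 1.357 1.532
vertex -2.399 1.105 0.047
vertex -3.364 0.5 1.678
endloop
endfacet
facet normal 0.563 0.609 0.559
outer loop
vertex -2.498 1.438 2.539
vertex -2.316 2.9 0.762
vertex -3.281 2.295 2.393
endloop
endfacet
facet normal 0.669 -0.733 0.124
outer loop
vertex -1.532 2.043 0.908
vertex -2.498 1.438 2.539
vertex -2.399 1.105 0.047
endloop
endfacet
facet normal 0.562 0.609 0.559
outer loop
vertex -1.532 2.043 0.908
vertex -2.316 2.9 0.762
vertex -2.498 1.438 2.539
endloop
endfacet
facet normal -0.669 0.733 -0.124
outer loop
vertex -3.281 2.295 2.393
vertex -2.316 2.9 0.762
vertex -4.148 1.357 1.532
endloop
endfacet
facet normal -0.562 -0.609 -0.559
outer loop
vertex -3.182 1.962 -0.099
vertex -2.399 1.105 0.047
vertex -4.148 1.357 1.532
endloop
endfacet
facet normal -0.669 0.732 -0.125
outer loop
vertex -4.148 1.357 1.532
vertex -2.316 2.9 0.762
vertex -3.182 1.962 -0.099
endloop
endfacet
facet normal 0.485 0.304 -0.820
outer loop
vertex -3.182 1.962 -0.099
vertex -1.532 2.043 0.908
vertex -2.399 1.105 0.047
endloop
endfacet
facet normal 0.485 0.304 -0.820
outer loop
vertex -2.316 2.9 0.762
vertex -1.532 2.043 0.908
vertex -3.182 1.962 -0.099
endloop
endfacet

endsolid


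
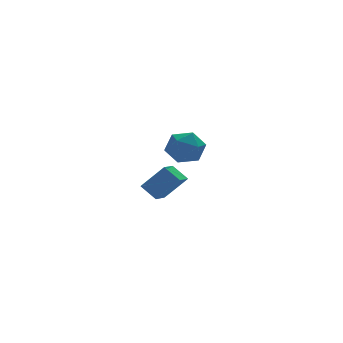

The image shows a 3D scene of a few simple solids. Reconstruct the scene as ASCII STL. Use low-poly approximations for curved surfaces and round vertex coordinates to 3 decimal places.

solid 
facet normal -0.607 0.268 -0.748
outer loop
vertex -0.558 4.066 -0.86
vertex 0.214 4.959 -1.167
vertex -0.001 3.34 -1.572
endloop
endfacet
facet normal -0.633 -0.732 0.252
outer loop
vertex 1.086 2.861 -0.233
vertex -0.558 4.066 -0.86
vertex -0.001 3.34 -1.572
endloop
endfacet
facet normal -0.607 0.268 -0.748
outer loop
vertex -0.001 3.34 -1.572
vertex 0.214 4.959 -1.167
vertex 0.771 4.233 -1.879
endloop
endfacet
facet normal 0.480 -0.626 -0.614
outer loop
vertex 0.771 4.233 -1.879
vertex 1.086 2.861 -0.233
vertex -0.001 3.34 -1.572
endloop
endfacet
facet normal -0.480 0.626 0.614
outer loop
vertex -0.558 4.066 -0.86
vertex 1.301 4.48 0.172
vertex 0.214 4.959 -1.167
endloop
endfacet
facet normal -0.633 -0.732 0.252
outer loop
vertex 0.529 3.587 0.479
vertex -0.558 4.066 -0.86
vertex 1.086 2.861 -0.233
endloop
endfacet
facet normal -0.480 0.626 0.614
outer loop
vertex 0.529 3.587 0.479
vertex 1.301 4.48 0.172
vertex -0.558 4.066 -0.86
endloop
endfacet
facet normal 0.633 0.732 -0.252
outer loop
vertex 0.214 4.959 -1.167
vertex 1.301 4.48 0.172
vertex 0.771 4.233 -1.879
endloop
endfacet
facet normal 0.480 -0.626 -0.614
outer loop
vertex 1.858 3.754 -0.54
vertex 1.086 2.861 -0.233
vertex 0.771 4.233 -1.879
endloop
endfacet
facet normal 0.633 0.732 -0.252
outer loop
vertex 0.771 4.233 -1.879
vertex 1.301 4.48 0.172
vertex 1.858 3.754 -0.54
endloop
endfacet
facet normal 0.607 -0.268 0.748
outer loop
vertex 1.858 3.754 -0.54
vertex 0.529 3.587 0.479
vertex 1.086 2.861 -0.233
endloop
endfacet
facet normal 0.607 -0.268 0.748
outer loop
vertex 1.301 4.48 0.172
vertex 0.529 3.587 0.479
vertex 1.858 3.754 -0.54
endloop
endfacet
facet normal -0.729 0.674 0.124
outer loop
vertex -0.81 -1.341 3.539
vertex -1.495 -2.116 3.725
vertex -0.961 -1.685 4.521
endloop
endfacet
facet normal -0.096 0.944 0.316
outer loop
vertex -0.81 -1.341 3.539
vertex -0.961 -1.685 4.521
vertex 0.012 -1.473 4.182
endloop
endfacet
facet normal 0.340 0.907 -0.248
outer loop
vertex -0.81 -1.341 3.539
vertex 0.012 -1.473 4.182
vertex 0.078 -1.773 3.177
endloop
endfacet
facet normal -0.022 0.615 -0.788
outer loop
vertex -0.81 -1.341 3.539
vertex 0.078 -1.773 3.177
vertex -0.854 -2.17 2.894
endloop
endfacet
facet normal -0.684 0.470 -0.558
outer loop
vertex -0.81 -1.341 3.539
vertex -0.854 -2.17 2.894
vertex -1.495 -2.116 3.725
endloop
endfacet
facet normal 0.174 0.530 0.830
outer loop
vertex 0.012 -1.473 4.182
vertex -0.961 -1.685 4.521
vertex -0.166 -2.33 4.766
endloop
endfacet
facet normal -0.849 0.093 0.520
outer loop
vertex -0.961 -1.685 4.521
vertex -1.495 -2.116 3.725
vertex -1.098 -2.727 4.483
endloop
endfacet
facet normal -0.777 -0.236 -0.584
outer loop
vertex -1.495 -2.116 3.725
vertex -0.854 -2.17 2.894
vertex -1.032 -3.027 3.478
endloop
endfacet
facet normal 0.292 -0.004 -0.956
outer loop
vertex -0.854 -2.17 2.894
vertex 0.078 -1.773 3.177
vertex -0.059 -2.815 3.139
endloop
endfacet
facet normal 0.879 0.469 -0.082
outer loop
vertex 0.078 -1.773 3.177
vertex 0.012 -1.473 4.182
vertex 0.475 -2.384 3.935
endloop
endfacet
facet normal 0.022 -0.615 0.788
outer loop
vertex -0.21 -3.159 4.121
vertex -0.166 -2.33 4.766
vertex -1.098 -2.727 4.483
endloop
endfacet
facet normal -0.340 -0.907 0.248
outer loop
vertex -0.21 -3.159 4.121
vertex -1.098 -2.727 4.483
vertex -1.032 -3.027 3.478
endloop
endfacet
facet normal 0.096 -0.944 -0.316
outer loop
vertex -0.21 -3.159 4.121
vertex -1.032 -3.027 3.478
vertex -0.059 -2.815 3.139
endloop
endfacet
facet normal 0.729 -0.674 -0.124
outer loop
vertex -0.21 -3.159 4.121
vertex -0.059 -2.815 3.139
vertex 0.475 -2.384 3.935
endloop
endfacet
facet normal 0.684 -0.470 0.558
outer loop
vertex -0.21 -3.159 4.121
vertex 0.475 -2.384 3.935
vertex -0.166 -2.33 4.766
endloop
endfacet
facet normal -0.292 0.004 0.956
outer loop
vertex -1.098 -2.727 4.483
vertex -0.166 -2.33 4.766
vertex -0.961 -1.685 4.521
endloop
endfacet
facet normal -0.879 -0.469 0.082
outer loop
vertex -1.032 -3.027 3.478
vertex -1.098 -2.727 4.483
vertex -1.495 -2.116 3.725
endloop
endfacet
facet normal -0.174 -0.530 -0.830
outer loop
vertex -0.059 -2.815 3.139
vertex -1.032 -3.027 3.478
vertex -0.854 -2.17 2.894
endloop
endfacet
facet normal 0.849 -0.093 -0.520
outer loop
vertex 0.475 -2.384 3.935
vertex -0.059 -2.815 3.139
vertex 0.078 -1.773 3.177
endloop
endfacet
facet normal 0.777 0.236 0.584
outer loop
vertex -0.166 -2.33 4.766
vertex 0.475 -2.384 3.935
vertex 0.012 -1.473 4.182
endloop
endfacet

endsolid


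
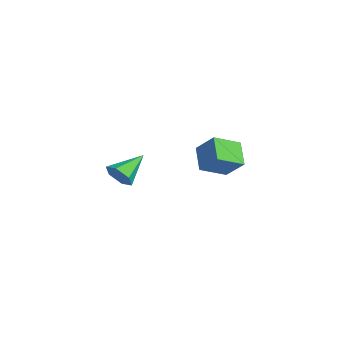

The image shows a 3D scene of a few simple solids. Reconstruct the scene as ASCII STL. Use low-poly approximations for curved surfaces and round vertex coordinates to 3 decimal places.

solid 
facet normal 0.218 -0.850 -0.480
outer loop
vertex -0.999 -4.457 1.678
vertex -1.363 -4.082 0.849
vertex -0.415 -3.961 1.066
endloop
endfacet
facet normal 0.640 0.170 0.749
outer loop
vertex -0.999 -4.457 1.678
vertex -0.415 -3.961 1.066
vertex -1.837 -2.238 1.891
endloop
endfacet
facet normal 0.218 -0.850 -0.480
outer loop
vertex -0.415 -3.961 1.066
vertex -1.363 -4.082 0.849
vertex -0.779 -3.586 0.237
endloop
endfacet
facet normal 0.761 0.648 -0.041
outer loop
vertex -0.415 -3.961 1.066
vertex -0.779 -3.586 0.237
vertex -1.837 -2.238 1.891
endloop
endfacet
facet normal 0.218 -0.849 -0.481
outer loop
vertex -0.779 -3.586 0.237
vertex -1.363 -4.082 0.849
vertex -1.727 -3.706 0.02
endloop
endfacet
facet normal 0.041 0.787 -0.615
outer loop
vertex -0.779 -3.586 0.237
vertex -1.727 -3.706 0.02
vertex -1.837 -2.238 1.891
endloop
endfacet
facet normal 0.218 -0.849 -0.481
outer loop
vertex -1.727 -3.706 0.02
vertex -1.363 -4.082 0.849
vertex -2.311 -4.202 0.631
endloop
endfacet
facet normal -0.799 0.449 -0.399
outer loop
vertex -1.727 -3.706 0.02
vertex -2.311 -4.202 0.631
vertex -1.837 -2.238 1.891
endloop
endfacet
facet normal 0.218 -0.849 -0.481
outer loop
vertex -2.311 -4.202 0.631
vertex -1.363 -4.082 0.849
vertex -1.946 -4.578 1.46
endloop
endfacet
facet normal -0.920 -0.029 0.392
outer loop
vertex -2.311 -4.202 0.631
vertex -1.946 -4.578 1.46
vertex -1.837 -2.238 1.891
endloop
endfacet
facet normal 0.219 -0.849 -0.480
outer loop
vertex -1.946 -4.578 1.46
vertex -1.363 -4.082 0.849
vertex -0.999 -4.457 1.678
endloop
endfacet
facet normal -0.201 -0.168 0.965
outer loop
vertex -1.946 -4.578 1.46
vertex -0.999 -4.457 1.678
vertex -1.837 -2.238 1.891
endloop
endfacet
facet normal -0.734 0.307 0.605
outer loop
vertex -3.329 3.311 1.538
vertex -3.233 5.11 0.741
vertex -4.561 2.824 0.29
endloop
endfacet
facet normal -0.049 -0.913 0.404
outer loop
vertex -3.187 2.25 -0.841
vertex -3.329 3.311 1.538
vertex -4.561 2.824 0.29
endloop
endfacet
facet normal -0.734 0.307 0.605
outer loop
vertex -4.561 2.824 0.29
vertex -3.233 5.11 0.741
vertex -4.465 4.623 -0.507
endloop
endfacet
facet normal -0.677 -0.268 -0.686
outer loop
vertex -4.465 4.623 -0.507
vertex -3.187 2.25 -0.841
vertex -4.561 2.824 0.29
endloop
endfacet
facet normal 0.677 0.268 0.686
outer loop
vertex -3.329 3.311 1.538
vertex -1.859 4.536 -0.39
vertex -3.233 5.11 0.741
endloop
endfacet
facet normal -0.049 -0.913 0.404
outer loop
vertex -1.955 2.737 0.407
vertex -3.329 3.311 1.538
vertex -3.187 2.25 -0.841
endloop
endfacet
facet normal 0.677 0.268 0.686
outer loop
vertex -1.955 2.737 0.407
vertex -1.859 4.536 -0.39
vertex -3.329 3.311 1.538
endloop
endfacet
facet normal 0.049 0.913 -0.404
outer loop
vertex -3.233 5.11 0.741
vertex -1.859 4.536 -0.39
vertex -4.465 4.623 -0.507
endloop
endfacet
facet normal -0.677 -0.268 -0.686
outer loop
vertex -3.091 4.049 -1.638
vertex -3.187 2.25 -0.841
vertex -4.465 4.623 -0.507
endloop
endfacet
facet normal 0.049 0.913 -0.404
outer loop
vertex -4.465 4.623 -0.507
vertex -1.859 4.536 -0.39
vertex -3.091 4.049 -1.638
endloop
endfacet
facet normal 0.734 -0.307 -0.605
outer loop
vertex -3.091 4.049 -1.638
vertex -1.955 2.737 0.407
vertex -3.187 2.25 -0.841
endloop
endfacet
facet normal 0.734 -0.307 -0.605
outer loop
vertex -1.859 4.536 -0.39
vertex -1.955 2.737 0.407
vertex -3.091 4.049 -1.638
endloop
endfacet

endsolid


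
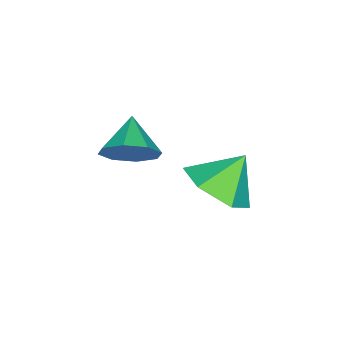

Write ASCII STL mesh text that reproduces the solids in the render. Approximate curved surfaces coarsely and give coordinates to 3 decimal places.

solid 
facet normal 0.556 -0.374 -0.742
outer loop
vertex 2.513 1.402 -3.024
vertex 1.843 1.536 -3.594
vertex 2.449 2.175 -3.462
endloop
endfacet
facet normal 0.355 0.483 0.801
outer loop
vertex 2.513 1.402 -3.024
vertex 2.449 2.175 -3.462
vertex 1.237 1.944 -2.786
endloop
endfacet
facet normal 0.557 -0.375 -0.742
outer loop
vertex 2.449 2.175 -3.462
vertex 1.843 1.536 -3.594
vertex 1.779 2.308 -4.032
endloop
endfacet
facet normal -0.035 0.963 0.266
outer loop
vertex 2.449 2.175 -3.462
vertex 1.779 2.308 -4.032
vertex 1.237 1.944 -2.786
endloop
endfacet
facet normal 0.556 -0.375 -0.742
outer loop
vertex 1.779 2.308 -4.032
vertex 1.843 1.536 -3.594
vertex 1.173 1.67 -4.164
endloop
endfacet
facet normal -0.710 0.696 -0.105
outer loop
vertex 1.779 2.308 -4.032
vertex 1.173 1.67 -4.164
vertex 1.237 1.944 -2.786
endloop
endfacet
facet normal 0.556 -0.374 -0.742
outer loop
vertex 1.173 1.67 -4.164
vertex 1.843 1.536 -3.594
vertex 1.237 0.898 -3.727
endloop
endfacet
facet normal -0.997 -0.051 0.056
outer loop
vertex 1.173 1.67 -4.164
vertex 1.237 0.898 -3.727
vertex 1.237 1.944 -2.786
endloop
endfacet
facet normal 0.556 -0.373 -0.742
outer loop
vertex 1.237 0.898 -3.727
vertex 1.843 1.536 -3.594
vertex 1.908 0.764 -3.157
endloop
endfacet
facet normal -0.608 -0.531 0.590
outer loop
vertex 1.237 0.898 -3.727
vertex 1.908 0.764 -3.157
vertex 1.237 1.944 -2.786
endloop
endfacet
facet normal 0.557 -0.373 -0.742
outer loop
vertex 1.908 0.764 -3.157
vertex 1.843 1.536 -3.594
vertex 2.513 1.402 -3.024
endloop
endfacet
facet normal 0.067 -0.264 0.962
outer loop
vertex 1.908 0.764 -3.157
vertex 2.513 1.402 -3.024
vertex 1.237 1.944 -2.786
endloop
endfacet
facet normal 0.798 0.350 -0.491
outer loop
vertex 1.981 -0.655 -2.881
vertex 1.609 -0.686 -3.508
vertex 1.706 -0.181 -2.99
endloop
endfacet
facet normal -0.138 0.145 0.980
outer loop
vertex 1.981 -0.655 -2.881
vertex 1.706 -0.181 -2.99
vertex 0.771 -1.054 -2.992
endloop
endfacet
facet normal 0.797 0.351 -0.491
outer loop
vertex 1.706 -0.181 -2.99
vertex 1.609 -0.686 -3.508
vertex 1.374 -0.003 -3.402
endloop
endfacet
facet normal -0.517 0.552 0.655
outer loop
vertex 1.706 -0.181 -2.99
vertex 1.374 -0.003 -3.402
vertex 0.771 -1.054 -2.992
endloop
endfacet
facet normal 0.797 0.351 -0.492
outer loop
vertex 1.374 -0.003 -3.402
vertex 1.609 -0.686 -3.508
vertex 1.179 -0.225 -3.876
endloop
endfacet
facet normal -0.845 0.525 0.102
outer loop
vertex 1.374 -0.003 -3.402
vertex 1.179 -0.225 -3.876
vertex 0.771 -1.054 -2.992
endloop
endfacet
facet normal 0.797 0.351 -0.491
outer loop
vertex 1.179 -0.225 -3.876
vertex 1.609 -0.686 -3.508
vertex 1.236 -0.717 -4.135
endloop
endfacet
facet normal -0.931 0.079 -0.356
outer loop
vertex 1.179 -0.225 -3.876
vertex 1.236 -0.717 -4.135
vertex 0.771 -1.054 -2.992
endloop
endfacet
facet normal 0.797 0.350 -0.492
outer loop
vertex 1.236 -0.717 -4.135
vertex 1.609 -0.686 -3.508
vertex 1.511 -1.191 -4.026
endloop
endfacet
facet normal -0.724 -0.523 -0.449
outer loop
vertex 1.236 -0.717 -4.135
vertex 1.511 -1.191 -4.026
vertex 0.771 -1.054 -2.992
endloop
endfacet
facet normal 0.797 0.351 -0.492
outer loop
vertex 1.511 -1.191 -4.026
vertex 1.609 -0.686 -3.508
vertex 1.844 -1.369 -3.614
endloop
endfacet
facet normal -0.345 -0.931 -0.123
outer loop
vertex 1.511 -1.191 -4.026
vertex 1.844 -1.369 -3.614
vertex 0.771 -1.054 -2.992
endloop
endfacet
facet normal 0.798 0.351 -0.490
outer loop
vertex 1.844 -1.369 -3.614
vertex 1.609 -0.686 -3.508
vertex 2.038 -1.147 -3.139
endloop
endfacet
facet normal -0.017 -0.903 0.429
outer loop
vertex 1.844 -1.369 -3.614
vertex 2.038 -1.147 -3.139
vertex 0.771 -1.054 -2.992
endloop
endfacet
facet normal 0.798 0.350 -0.491
outer loop
vertex 2.038 -1.147 -3.139
vertex 1.609 -0.686 -3.508
vertex 1.981 -0.655 -2.881
endloop
endfacet
facet normal 0.069 -0.457 0.887
outer loop
vertex 2.038 -1.147 -3.139
vertex 1.981 -0.655 -2.881
vertex 0.771 -1.054 -2.992
endloop
endfacet

endsolid


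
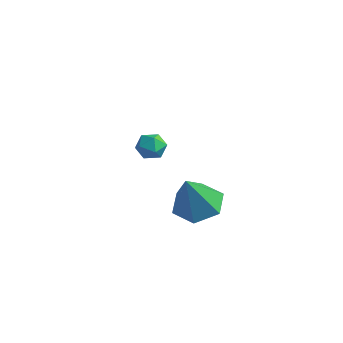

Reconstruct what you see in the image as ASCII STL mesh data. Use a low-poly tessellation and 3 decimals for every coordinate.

solid 
facet normal -0.081 0.441 -0.894
outer loop
vertex 3.716 0.408 -1.797
vertex 3.22 1.199 -1.362
vertex 4.246 1.218 -1.446
endloop
endfacet
facet normal 0.810 -0.576 0.107
outer loop
vertex 3.716 0.408 -1.797
vertex 4.246 1.218 -1.446
vertex 3.38 0.341 0.382
endloop
endfacet
facet normal -0.081 0.440 -0.894
outer loop
vertex 4.246 1.218 -1.446
vertex 3.22 1.199 -1.362
vertex 3.751 2.01 -1.011
endloop
endfacet
facet normal 0.828 0.239 0.507
outer loop
vertex 4.246 1.218 -1.446
vertex 3.751 2.01 -1.011
vertex 3.38 0.341 0.382
endloop
endfacet
facet normal -0.082 0.440 -0.894
outer loop
vertex 3.751 2.01 -1.011
vertex 3.22 1.199 -1.362
vertex 2.724 1.99 -0.927
endloop
endfacet
facet normal 0.051 0.633 0.772
outer loop
vertex 3.751 2.01 -1.011
vertex 2.724 1.99 -0.927
vertex 3.38 0.341 0.382
endloop
endfacet
facet normal -0.082 0.440 -0.894
outer loop
vertex 2.724 1.99 -0.927
vertex 3.22 1.199 -1.362
vertex 2.194 1.18 -1.277
endloop
endfacet
facet normal -0.742 0.210 0.637
outer loop
vertex 2.724 1.99 -0.927
vertex 2.194 1.18 -1.277
vertex 3.38 0.341 0.382
endloop
endfacet
facet normal -0.082 0.440 -0.894
outer loop
vertex 2.194 1.18 -1.277
vertex 3.22 1.199 -1.362
vertex 2.689 0.389 -1.712
endloop
endfacet
facet normal -0.760 -0.606 0.237
outer loop
vertex 2.194 1.18 -1.277
vertex 2.689 0.389 -1.712
vertex 3.38 0.341 0.382
endloop
endfacet
facet normal -0.082 0.440 -0.894
outer loop
vertex 2.689 0.389 -1.712
vertex 3.22 1.199 -1.362
vertex 3.716 0.408 -1.797
endloop
endfacet
facet normal 0.016 -0.999 -0.028
outer loop
vertex 2.689 0.389 -1.712
vertex 3.716 0.408 -1.797
vertex 3.38 0.341 0.382
endloop
endfacet
facet normal -0.987 -0.035 0.156
outer loop
vertex -2.055 4.14 -1.692
vertex -2.044 3.451 -1.777
vertex -1.954 3.724 -1.146
endloop
endfacet
facet normal -0.692 0.507 0.514
outer loop
vertex -2.055 4.14 -1.692
vertex -1.954 3.724 -1.146
vertex -1.58 4.304 -1.214
endloop
endfacet
facet normal -0.364 0.931 0.042
outer loop
vertex -2.055 4.14 -1.692
vertex -1.58 4.304 -1.214
vertex -1.438 4.39 -1.888
endloop
endfacet
facet normal -0.456 0.650 -0.608
outer loop
vertex -2.055 4.14 -1.692
vertex -1.438 4.39 -1.888
vertex -1.725 3.863 -2.236
endloop
endfacet
facet normal -0.842 0.053 -0.537
outer loop
vertex -2.055 4.14 -1.692
vertex -1.725 3.863 -2.236
vertex -2.044 3.451 -1.777
endloop
endfacet
facet normal -0.196 0.238 0.951
outer loop
vertex -1.58 4.304 -1.214
vertex -1.954 3.724 -1.146
vertex -1.275 3.717 -1.004
endloop
endfacet
facet normal -0.674 -0.638 0.372
outer loop
vertex -1.954 3.724 -1.146
vertex -2.044 3.451 -1.777
vertex -1.562 3.19 -1.352
endloop
endfacet
facet normal -0.438 -0.496 -0.750
outer loop
vertex -2.044 3.451 -1.777
vertex -1.725 3.863 -2.236
vertex -1.42 3.276 -2.026
endloop
endfacet
facet normal 0.185 0.469 -0.863
outer loop
vertex -1.725 3.863 -2.236
vertex -1.438 4.39 -1.888
vertex -1.046 3.856 -2.094
endloop
endfacet
facet normal 0.334 0.924 0.188
outer loop
vertex -1.438 4.39 -1.888
vertex -1.58 4.304 -1.214
vertex -0.956 4.129 -1.463
endloop
endfacet
facet normal 0.456 -0.650 0.608
outer loop
vertex -0.945 3.44 -1.548
vertex -1.275 3.717 -1.004
vertex -1.562 3.19 -1.352
endloop
endfacet
facet normal 0.364 -0.931 -0.042
outer loop
vertex -0.945 3.44 -1.548
vertex -1.562 3.19 -1.352
vertex -1.42 3.276 -2.026
endloop
endfacet
facet normal 0.692 -0.507 -0.514
outer loop
vertex -0.945 3.44 -1.548
vertex -1.42 3.276 -2.026
vertex -1.046 3.856 -2.094
endloop
endfacet
facet normal 0.987 0.035 -0.156
outer loop
vertex -0.945 3.44 -1.548
vertex -1.046 3.856 -2.094
vertex -0.956 4.129 -1.463
endloop
endfacet
facet normal 0.842 -0.053 0.537
outer loop
vertex -0.945 3.44 -1.548
vertex -0.956 4.129 -1.463
vertex -1.275 3.717 -1.004
endloop
endfacet
facet normal -0.185 -0.469 0.863
outer loop
vertex -1.562 3.19 -1.352
vertex -1.275 3.717 -1.004
vertex -1.954 3.724 -1.146
endloop
endfacet
facet normal -0.334 -0.924 -0.188
outer loop
vertex -1.42 3.276 -2.026
vertex -1.562 3.19 -1.352
vertex -2.044 3.451 -1.777
endloop
endfacet
facet normal 0.196 -0.238 -0.951
outer loop
vertex -1.046 3.856 -2.094
vertex -1.42 3.276 -2.026
vertex -1.725 3.863 -2.236
endloop
endfacet
facet normal 0.674 0.638 -0.372
outer loop
vertex -0.956 4.129 -1.463
vertex -1.046 3.856 -2.094
vertex -1.438 4.39 -1.888
endloop
endfacet
facet normal 0.438 0.496 0.750
outer loop
vertex -1.275 3.717 -1.004
vertex -0.956 4.129 -1.463
vertex -1.58 4.304 -1.214
endloop
endfacet

endsolid


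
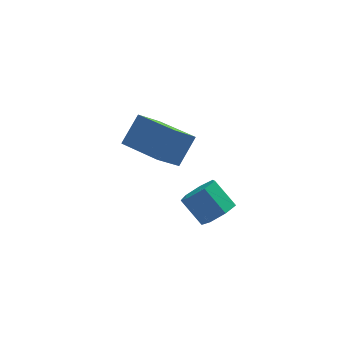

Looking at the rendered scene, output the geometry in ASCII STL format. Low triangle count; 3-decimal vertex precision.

solid 
facet normal 0.519 -0.516 -0.681
outer loop
vertex -0.49 -1.054 -0.713
vertex -1.098 -1.551 -0.8
vertex -0.948 -0.881 -1.193
endloop
endfacet
facet normal 0.533 0.818 -0.214
outer loop
vertex -0.49 -1.054 -0.713
vertex -0.948 -0.881 -1.193
vertex -1.174 -0.373 0.187
endloop
endfacet
facet normal 0.533 0.819 -0.214
outer loop
vertex -1.174 -0.373 0.187
vertex -0.948 -0.881 -1.193
vertex -1.633 -0.2 -0.293
endloop
endfacet
facet normal -0.519 0.516 0.682
outer loop
vertex -1.174 -0.373 0.187
vertex -1.633 -0.2 -0.293
vertex -1.782 -0.869 0.1
endloop
endfacet
facet normal 0.518 -0.516 -0.682
outer loop
vertex -0.948 -0.881 -1.193
vertex -1.098 -1.551 -0.8
vertex -1.52 -1.213 -1.376
endloop
endfacet
facet normal -0.192 0.707 -0.681
outer loop
vertex -0.948 -0.881 -1.193
vertex -1.52 -1.213 -1.376
vertex -1.633 -0.2 -0.293
endloop
endfacet
facet normal -0.193 0.707 -0.681
outer loop
vertex -1.633 -0.2 -0.293
vertex -1.52 -1.213 -1.376
vertex -2.204 -0.532 -0.476
endloop
endfacet
facet normal -0.519 0.516 0.682
outer loop
vertex -1.633 -0.2 -0.293
vertex -2.204 -0.532 -0.476
vertex -1.782 -0.869 0.1
endloop
endfacet
facet normal 0.519 -0.515 -0.682
outer loop
vertex -1.52 -1.213 -1.376
vertex -1.098 -1.551 -0.8
vertex -1.773 -1.799 -1.126
endloop
endfacet
facet normal -0.771 0.063 -0.634
outer loop
vertex -1.52 -1.213 -1.376
vertex -1.773 -1.799 -1.126
vertex -2.204 -0.532 -0.476
endloop
endfacet
facet normal -0.770 0.063 -0.634
outer loop
vertex -2.204 -0.532 -0.476
vertex -1.773 -1.799 -1.126
vertex -2.458 -1.118 -0.226
endloop
endfacet
facet normal -0.519 0.516 0.682
outer loop
vertex -2.204 -0.532 -0.476
vertex -2.458 -1.118 -0.226
vertex -1.782 -0.869 0.1
endloop
endfacet
facet normal 0.519 -0.517 -0.681
outer loop
vertex -1.773 -1.799 -1.126
vertex -1.098 -1.551 -0.8
vertex -1.518 -2.197 -0.63
endloop
endfacet
facet normal -0.769 -0.629 -0.109
outer loop
vertex -1.773 -1.799 -1.126
vertex -1.518 -2.197 -0.63
vertex -2.458 -1.118 -0.226
endloop
endfacet
facet normal -0.769 -0.629 -0.109
outer loop
vertex -2.458 -1.118 -0.226
vertex -1.518 -2.197 -0.63
vertex -2.203 -1.516 0.27
endloop
endfacet
facet normal -0.519 0.517 0.681
outer loop
vertex -2.458 -1.118 -0.226
vertex -2.203 -1.516 0.27
vertex -1.782 -0.869 0.1
endloop
endfacet
facet normal 0.518 -0.516 -0.682
outer loop
vertex -1.518 -2.197 -0.63
vertex -1.098 -1.551 -0.8
vertex -0.946 -2.109 -0.262
endloop
endfacet
facet normal -0.189 -0.847 0.497
outer loop
vertex -1.518 -2.197 -0.63
vertex -0.946 -2.109 -0.262
vertex -2.203 -1.516 0.27
endloop
endfacet
facet normal -0.189 -0.847 0.497
outer loop
vertex -2.203 -1.516 0.27
vertex -0.946 -2.109 -0.262
vertex -1.631 -1.428 0.638
endloop
endfacet
facet normal -0.518 0.516 0.682
outer loop
vertex -2.203 -1.516 0.27
vertex -1.631 -1.428 0.638
vertex -1.782 -0.869 0.1
endloop
endfacet
facet normal 0.519 -0.516 -0.682
outer loop
vertex -0.946 -2.109 -0.262
vertex -1.098 -1.551 -0.8
vertex -0.489 -1.6 -0.299
endloop
endfacet
facet normal 0.534 -0.427 0.730
outer loop
vertex -0.946 -2.109 -0.262
vertex -0.489 -1.6 -0.299
vertex -1.631 -1.428 0.638
endloop
endfacet
facet normal 0.534 -0.428 0.729
outer loop
vertex -1.631 -1.428 0.638
vertex -0.489 -1.6 -0.299
vertex -1.173 -0.919 0.601
endloop
endfacet
facet normal -0.518 0.516 0.682
outer loop
vertex -1.631 -1.428 0.638
vertex -1.173 -0.919 0.601
vertex -1.782 -0.869 0.1
endloop
endfacet
facet normal 0.519 -0.516 -0.682
outer loop
vertex -0.489 -1.6 -0.299
vertex -1.098 -1.551 -0.8
vertex -0.49 -1.054 -0.713
endloop
endfacet
facet normal 0.855 0.314 0.412
outer loop
vertex -0.489 -1.6 -0.299
vertex -0.49 -1.054 -0.713
vertex -1.173 -0.919 0.601
endloop
endfacet
facet normal 0.855 0.314 0.412
outer loop
vertex -1.173 -0.919 0.601
vertex -0.49 -1.054 -0.713
vertex -1.174 -0.373 0.187
endloop
endfacet
facet normal -0.519 0.516 0.682
outer loop
vertex -1.173 -0.919 0.601
vertex -1.174 -0.373 0.187
vertex -1.782 -0.869 0.1
endloop
endfacet
facet normal -0.491 -0.474 -0.731
outer loop
vertex -3.05 1.286 0.155
vertex -4.266 2.753 0.021
vertex -2.14 1.946 -0.883
endloop
endfacet
facet normal 0.637 -0.768 0.070
outer loop
vertex -1.414 2.647 0.199
vertex -3.05 1.286 0.155
vertex -2.14 1.946 -0.883
endloop
endfacet
facet normal -0.491 -0.474 -0.731
outer loop
vertex -2.14 1.946 -0.883
vertex -4.266 2.753 0.021
vertex -3.357 3.412 -1.017
endloop
endfacet
facet normal 0.595 0.432 -0.678
outer loop
vertex -3.357 3.412 -1.017
vertex -1.414 2.647 0.199
vertex -2.14 1.946 -0.883
endloop
endfacet
facet normal -0.595 -0.431 0.678
outer loop
vertex -3.05 1.286 0.155
vertex -3.54 3.454 1.103
vertex -4.266 2.753 0.021
endloop
endfacet
facet normal 0.637 -0.768 0.070
outer loop
vertex -2.323 1.988 1.237
vertex -3.05 1.286 0.155
vertex -1.414 2.647 0.199
endloop
endfacet
facet normal -0.594 -0.431 0.679
outer loop
vertex -2.323 1.988 1.237
vertex -3.54 3.454 1.103
vertex -3.05 1.286 0.155
endloop
endfacet
facet normal -0.637 0.768 -0.070
outer loop
vertex -4.266 2.753 0.021
vertex -3.54 3.454 1.103
vertex -3.357 3.412 -1.017
endloop
endfacet
facet normal 0.595 0.431 -0.679
outer loop
vertex -2.63 4.114 0.065
vertex -1.414 2.647 0.199
vertex -3.357 3.412 -1.017
endloop
endfacet
facet normal -0.637 0.768 -0.070
outer loop
vertex -3.357 3.412 -1.017
vertex -3.54 3.454 1.103
vertex -2.63 4.114 0.065
endloop
endfacet
facet normal 0.491 0.474 0.731
outer loop
vertex -2.63 4.114 0.065
vertex -2.323 1.988 1.237
vertex -1.414 2.647 0.199
endloop
endfacet
facet normal 0.490 0.474 0.731
outer loop
vertex -3.54 3.454 1.103
vertex -2.323 1.988 1.237
vertex -2.63 4.114 0.065
endloop
endfacet

endsolid


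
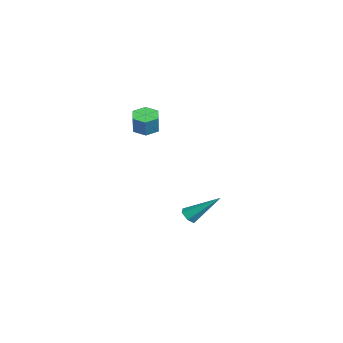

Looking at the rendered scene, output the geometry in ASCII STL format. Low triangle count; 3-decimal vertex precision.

solid 
facet normal -0.334 0.084 -0.939
outer loop
vertex 2.875 -2.941 3.209
vertex 2.413 -3.493 3.324
vertex 2.203 -2.807 3.46
endloop
endfacet
facet normal 0.201 0.979 0.015
outer loop
vertex 2.875 -2.941 3.209
vertex 2.203 -2.807 3.46
vertex 3.25 -3.034 4.26
endloop
endfacet
facet normal 0.200 0.980 0.017
outer loop
vertex 3.25 -3.034 4.26
vertex 2.203 -2.807 3.46
vertex 2.577 -2.901 4.511
endloop
endfacet
facet normal 0.334 -0.083 0.939
outer loop
vertex 3.25 -3.034 4.26
vertex 2.577 -2.901 4.511
vertex 2.787 -3.587 4.376
endloop
endfacet
facet normal -0.334 0.084 -0.939
outer loop
vertex 2.203 -2.807 3.46
vertex 2.413 -3.493 3.324
vertex 1.74 -3.36 3.575
endloop
endfacet
facet normal -0.698 0.648 0.306
outer loop
vertex 2.203 -2.807 3.46
vertex 1.74 -3.36 3.575
vertex 2.577 -2.901 4.511
endloop
endfacet
facet normal -0.698 0.647 0.307
outer loop
vertex 2.577 -2.901 4.511
vertex 1.74 -3.36 3.575
vertex 2.115 -3.454 4.627
endloop
endfacet
facet normal 0.334 -0.082 0.939
outer loop
vertex 2.577 -2.901 4.511
vertex 2.115 -3.454 4.627
vertex 2.787 -3.587 4.376
endloop
endfacet
facet normal -0.334 0.083 -0.939
outer loop
vertex 1.74 -3.36 3.575
vertex 2.413 -3.493 3.324
vertex 1.95 -4.046 3.44
endloop
endfacet
facet normal -0.898 -0.332 0.290
outer loop
vertex 1.74 -3.36 3.575
vertex 1.95 -4.046 3.44
vertex 2.115 -3.454 4.627
endloop
endfacet
facet normal -0.897 -0.333 0.291
outer loop
vertex 2.115 -3.454 4.627
vertex 1.95 -4.046 3.44
vertex 2.325 -4.139 4.491
endloop
endfacet
facet normal 0.334 -0.084 0.939
outer loop
vertex 2.115 -3.454 4.627
vertex 2.325 -4.139 4.491
vertex 2.787 -3.587 4.376
endloop
endfacet
facet normal -0.334 0.083 -0.939
outer loop
vertex 1.95 -4.046 3.44
vertex 2.413 -3.493 3.324
vertex 2.623 -4.179 3.189
endloop
endfacet
facet normal -0.199 -0.980 -0.016
outer loop
vertex 1.95 -4.046 3.44
vertex 2.623 -4.179 3.189
vertex 2.325 -4.139 4.491
endloop
endfacet
facet normal -0.201 -0.979 -0.016
outer loop
vertex 2.325 -4.139 4.491
vertex 2.623 -4.179 3.189
vertex 2.997 -4.273 4.24
endloop
endfacet
facet normal 0.334 -0.084 0.939
outer loop
vertex 2.325 -4.139 4.491
vertex 2.997 -4.273 4.24
vertex 2.787 -3.587 4.376
endloop
endfacet
facet normal -0.334 0.082 -0.939
outer loop
vertex 2.623 -4.179 3.189
vertex 2.413 -3.493 3.324
vertex 3.085 -3.626 3.073
endloop
endfacet
facet normal 0.698 -0.647 -0.306
outer loop
vertex 2.623 -4.179 3.189
vertex 3.085 -3.626 3.073
vertex 2.997 -4.273 4.24
endloop
endfacet
facet normal 0.697 -0.648 -0.307
outer loop
vertex 2.997 -4.273 4.24
vertex 3.085 -3.626 3.073
vertex 3.46 -3.72 4.125
endloop
endfacet
facet normal 0.334 -0.084 0.939
outer loop
vertex 2.997 -4.273 4.24
vertex 3.46 -3.72 4.125
vertex 2.787 -3.587 4.376
endloop
endfacet
facet normal -0.334 0.084 -0.939
outer loop
vertex 3.085 -3.626 3.073
vertex 2.413 -3.493 3.324
vertex 2.875 -2.941 3.209
endloop
endfacet
facet normal 0.897 0.333 -0.290
outer loop
vertex 3.085 -3.626 3.073
vertex 2.875 -2.941 3.209
vertex 3.46 -3.72 4.125
endloop
endfacet
facet normal 0.897 0.332 -0.291
outer loop
vertex 3.46 -3.72 4.125
vertex 2.875 -2.941 3.209
vertex 3.25 -3.034 4.26
endloop
endfacet
facet normal 0.334 -0.083 0.939
outer loop
vertex 3.46 -3.72 4.125
vertex 3.25 -3.034 4.26
vertex 2.787 -3.587 4.376
endloop
endfacet
facet normal -0.243 -0.726 -0.644
outer loop
vertex 2.363 -1.359 -3.463
vertex 1.829 -1.19 -3.452
vertex 2.183 -0.975 -3.828
endloop
endfacet
facet normal 0.946 0.207 -0.249
outer loop
vertex 2.363 -1.359 -3.463
vertex 2.183 -0.975 -3.828
vertex 2.351 0.37 -2.068
endloop
endfacet
facet normal -0.243 -0.725 -0.644
outer loop
vertex 2.183 -0.975 -3.828
vertex 1.829 -1.19 -3.452
vertex 1.65 -0.805 -3.818
endloop
endfacet
facet normal 0.232 0.762 -0.605
outer loop
vertex 2.183 -0.975 -3.828
vertex 1.65 -0.805 -3.818
vertex 2.351 0.37 -2.068
endloop
endfacet
facet normal -0.242 -0.725 -0.645
outer loop
vertex 1.65 -0.805 -3.818
vertex 1.829 -1.19 -3.452
vertex 1.295 -1.021 -3.442
endloop
endfacet
facet normal -0.664 0.716 -0.215
outer loop
vertex 1.65 -0.805 -3.818
vertex 1.295 -1.021 -3.442
vertex 2.351 0.37 -2.068
endloop
endfacet
facet normal -0.242 -0.726 -0.644
outer loop
vertex 1.295 -1.021 -3.442
vertex 1.829 -1.19 -3.452
vertex 1.474 -1.405 -3.076
endloop
endfacet
facet normal -0.840 0.114 0.530
outer loop
vertex 1.295 -1.021 -3.442
vertex 1.474 -1.405 -3.076
vertex 2.351 0.37 -2.068
endloop
endfacet
facet normal -0.243 -0.725 -0.644
outer loop
vertex 1.474 -1.405 -3.076
vertex 1.829 -1.19 -3.452
vertex 2.008 -1.574 -3.087
endloop
endfacet
facet normal -0.122 -0.444 0.888
outer loop
vertex 1.474 -1.405 -3.076
vertex 2.008 -1.574 -3.087
vertex 2.351 0.37 -2.068
endloop
endfacet
facet normal -0.243 -0.725 -0.644
outer loop
vertex 2.008 -1.574 -3.087
vertex 1.829 -1.19 -3.452
vertex 2.363 -1.359 -3.463
endloop
endfacet
facet normal 0.770 -0.398 0.499
outer loop
vertex 2.008 -1.574 -3.087
vertex 2.363 -1.359 -3.463
vertex 2.351 0.37 -2.068
endloop
endfacet

endsolid


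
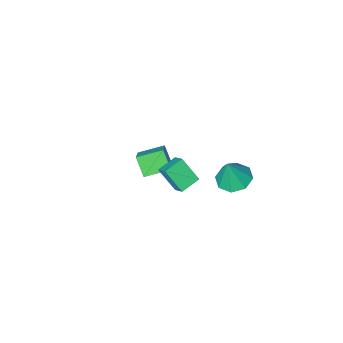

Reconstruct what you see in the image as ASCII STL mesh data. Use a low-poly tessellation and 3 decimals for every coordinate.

solid 
facet normal -0.305 -0.065 -0.950
outer loop
vertex 2.073 3.314 1.461
vertex 1.236 3.282 1.732
vertex 1.794 3.925 1.509
endloop
endfacet
facet normal 0.898 0.395 0.194
outer loop
vertex 2.073 3.314 1.461
vertex 1.794 3.925 1.509
vertex 1.684 3.378 3.128
endloop
endfacet
facet normal -0.303 -0.066 -0.951
outer loop
vertex 1.794 3.925 1.509
vertex 1.236 3.282 1.732
vertex 1.188 4.159 1.686
endloop
endfacet
facet normal 0.421 0.850 0.316
outer loop
vertex 1.794 3.925 1.509
vertex 1.188 4.159 1.686
vertex 1.684 3.378 3.128
endloop
endfacet
facet normal -0.305 -0.067 -0.950
outer loop
vertex 1.188 4.159 1.686
vertex 1.236 3.282 1.732
vertex 0.611 3.88 1.891
endloop
endfacet
facet normal -0.214 0.826 0.521
outer loop
vertex 1.188 4.159 1.686
vertex 0.611 3.88 1.891
vertex 1.684 3.378 3.128
endloop
endfacet
facet normal -0.304 -0.065 -0.950
outer loop
vertex 0.611 3.88 1.891
vertex 1.236 3.282 1.732
vertex 0.399 3.25 2.002
endloop
endfacet
facet normal -0.639 0.337 0.691
outer loop
vertex 0.611 3.88 1.891
vertex 0.399 3.25 2.002
vertex 1.684 3.378 3.128
endloop
endfacet
facet normal -0.304 -0.065 -0.950
outer loop
vertex 0.399 3.25 2.002
vertex 1.236 3.282 1.732
vertex 0.679 2.639 1.954
endloop
endfacet
facet normal -0.602 -0.333 0.725
outer loop
vertex 0.399 3.25 2.002
vertex 0.679 2.639 1.954
vertex 1.684 3.378 3.128
endloop
endfacet
facet normal -0.303 -0.065 -0.951
outer loop
vertex 0.679 2.639 1.954
vertex 1.236 3.282 1.732
vertex 1.284 2.404 1.777
endloop
endfacet
facet normal -0.128 -0.786 0.605
outer loop
vertex 0.679 2.639 1.954
vertex 1.284 2.404 1.777
vertex 1.684 3.378 3.128
endloop
endfacet
facet normal -0.305 -0.065 -0.950
outer loop
vertex 1.284 2.404 1.777
vertex 1.236 3.282 1.732
vertex 1.862 2.684 1.572
endloop
endfacet
facet normal 0.510 -0.762 0.398
outer loop
vertex 1.284 2.404 1.777
vertex 1.862 2.684 1.572
vertex 1.684 3.378 3.128
endloop
endfacet
facet normal -0.305 -0.065 -0.950
outer loop
vertex 1.862 2.684 1.572
vertex 1.236 3.282 1.732
vertex 2.073 3.314 1.461
endloop
endfacet
facet normal 0.935 -0.273 0.229
outer loop
vertex 1.862 2.684 1.572
vertex 2.073 3.314 1.461
vertex 1.684 3.378 3.128
endloop
endfacet
facet normal -0.954 -0.150 0.260
outer loop
vertex 3.562 2.011 3.4
vertex 3.595 2.663 3.897
vertex 3.161 2.807 2.385
endloop
endfacet
facet normal -0.041 -0.794 -0.606
outer loop
vertex 4.125 2.957 2.123
vertex 3.562 2.011 3.4
vertex 3.161 2.807 2.385
endloop
endfacet
facet normal -0.954 -0.149 0.260
outer loop
vertex 3.161 2.807 2.385
vertex 3.595 2.663 3.897
vertex 3.195 3.458 2.883
endloop
endfacet
facet normal -0.296 0.590 -0.751
outer loop
vertex 3.195 3.458 2.883
vertex 4.125 2.957 2.123
vertex 3.161 2.807 2.385
endloop
endfacet
facet normal 0.296 -0.588 0.752
outer loop
vertex 3.562 2.011 3.4
vertex 4.559 2.813 3.635
vertex 3.595 2.663 3.897
endloop
endfacet
facet normal -0.041 -0.794 -0.606
outer loop
vertex 4.525 2.162 3.137
vertex 3.562 2.011 3.4
vertex 4.125 2.957 2.123
endloop
endfacet
facet normal 0.298 -0.590 0.751
outer loop
vertex 4.525 2.162 3.137
vertex 4.559 2.813 3.635
vertex 3.562 2.011 3.4
endloop
endfacet
facet normal 0.041 0.794 0.606
outer loop
vertex 3.595 2.663 3.897
vertex 4.559 2.813 3.635
vertex 3.195 3.458 2.883
endloop
endfacet
facet normal -0.298 0.588 -0.752
outer loop
vertex 4.158 3.609 2.62
vertex 4.125 2.957 2.123
vertex 3.195 3.458 2.883
endloop
endfacet
facet normal 0.041 0.794 0.606
outer loop
vertex 3.195 3.458 2.883
vertex 4.559 2.813 3.635
vertex 4.158 3.609 2.62
endloop
endfacet
facet normal 0.954 0.149 -0.259
outer loop
vertex 4.158 3.609 2.62
vertex 4.525 2.162 3.137
vertex 4.125 2.957 2.123
endloop
endfacet
facet normal 0.954 0.149 -0.260
outer loop
vertex 4.559 2.813 3.635
vertex 4.525 2.162 3.137
vertex 4.158 3.609 2.62
endloop
endfacet
facet normal -0.879 0.376 0.294
outer loop
vertex 1.643 -2.296 -0.999
vertex 1.649 -1.561 -1.922
vertex 1.108 -3.064 -1.615
endloop
endfacet
facet normal -0.005 -0.624 0.782
outer loop
vertex 2.311 -3.579 -2.018
vertex 1.643 -2.296 -0.999
vertex 1.108 -3.064 -1.615
endloop
endfacet
facet normal -0.878 0.376 0.295
outer loop
vertex 1.108 -3.064 -1.615
vertex 1.649 -1.561 -1.922
vertex 1.114 -2.328 -2.537
endloop
endfacet
facet normal -0.478 -0.685 -0.550
outer loop
vertex 1.114 -2.328 -2.537
vertex 2.311 -3.579 -2.018
vertex 1.108 -3.064 -1.615
endloop
endfacet
facet normal 0.478 0.686 0.549
outer loop
vertex 1.643 -2.296 -0.999
vertex 2.852 -2.076 -2.325
vertex 1.649 -1.561 -1.922
endloop
endfacet
facet normal -0.005 -0.623 0.782
outer loop
vertex 2.846 -2.812 -1.403
vertex 1.643 -2.296 -0.999
vertex 2.311 -3.579 -2.018
endloop
endfacet
facet normal 0.478 0.685 0.550
outer loop
vertex 2.846 -2.812 -1.403
vertex 2.852 -2.076 -2.325
vertex 1.643 -2.296 -0.999
endloop
endfacet
facet normal 0.005 0.623 -0.782
outer loop
vertex 1.649 -1.561 -1.922
vertex 2.852 -2.076 -2.325
vertex 1.114 -2.328 -2.537
endloop
endfacet
facet normal -0.478 -0.685 -0.549
outer loop
vertex 2.317 -2.844 -2.941
vertex 2.311 -3.579 -2.018
vertex 1.114 -2.328 -2.537
endloop
endfacet
facet normal 0.005 0.624 -0.782
outer loop
vertex 1.114 -2.328 -2.537
vertex 2.852 -2.076 -2.325
vertex 2.317 -2.844 -2.941
endloop
endfacet
facet normal 0.878 -0.377 -0.294
outer loop
vertex 2.317 -2.844 -2.941
vertex 2.846 -2.812 -1.403
vertex 2.311 -3.579 -2.018
endloop
endfacet
facet normal 0.879 -0.376 -0.294
outer loop
vertex 2.852 -2.076 -2.325
vertex 2.846 -2.812 -1.403
vertex 2.317 -2.844 -2.941
endloop
endfacet

endsolid
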